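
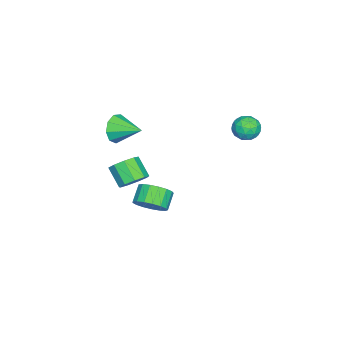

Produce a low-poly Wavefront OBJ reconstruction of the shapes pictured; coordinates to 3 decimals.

v 4.195 -1.113 -0.173
v 4.748 -1.639 -0.275
v 4.217 -2.353 0.531
v 3.665 -1.827 0.633
v 4.885 -1.307 0.11
v 4.354 -2.021 0.915
v 4.699 -0.884 0.363
v 4.168 -1.598 1.168
v 4.278 -0.568 0.365
v 3.747 -1.282 1.17
v 3.818 -0.507 0.115
v 3.287 -1.221 0.921
v 3.535 -0.73 -0.269
v 3.004 -1.444 0.537
v 3.561 -1.132 -0.608
v 3.03 -1.846 0.197
v 3.884 -1.525 -0.744
v 3.353 -2.239 0.062
v 4.353 -1.726 -0.612
v 3.822 -2.439 0.193
v 1.555 4.097 3.228
v 2.019 4.028 2.661
v 1.441 2.912 3.279
v 1.905 2.843 2.712
v 2.153 3.076 3.364
v 2.224 3.808 3.333
v 1.236 3.132 2.607
v 1.307 3.864 2.576
v 1.822 3.431 2.277
v 2.389 3.397 2.745
v 1.071 3.543 3.195
v 1.638 3.509 3.663
v 1.797 4.166 2.94
v 1.663 2.774 3
v 1.809 2.911 3.383
v 2.082 2.87 3.05
v 1.918 4.037 3.335
v 2.19 3.996 3.002
v 2.269 3.437 3.415
v 1.27 2.944 2.938
v 1.542 2.903 2.605
v 1.378 4.07 2.89
v 1.651 4.029 2.557
v 1.191 3.503 2.525
v 1.954 3.775 2.381
v 1.887 3.079 2.411
v 1.493 3.249 2.349
v 1.535 3.679 2.331
v 2.287 3.755 2.656
v 2.22 3.059 2.686
v 2.366 3.195 3.069
v 2.408 3.626 3.051
v 2.171 3.404 2.43
v 1.24 3.881 3.254
v 1.173 3.185 3.284
v 1.052 3.314 2.889
v 1.094 3.745 2.871
v 1.573 3.861 3.529
v 1.506 3.165 3.559
v 1.925 3.261 3.609
v 1.967 3.691 3.591
v 1.289 3.536 3.51
v 0.447 -3.374 0.416
v 0.875 -3.253 -0.332
v 0.733 -1.986 0.804
v 0.3 -3.116 -0.401
v -0.206 -3.1 -0.088
v -0.406 -3.212 0.461
v -0.207 -3.4 0.989
v 0.299 -3.576 1.249
v 0.874 -3.658 1.12
v 1.249 -3.607 0.661
v 1.25 -3.447 0.088
v 2.246 -1.054 -3.385
v 2.703 -1.537 -2.808
v 1.891 -1.528 -2.158
v 1.434 -1.046 -2.735
v 2.793 -1.14 -2.701
v 1.981 -1.131 -2.051
v 2.758 -0.723 -2.75
v 1.946 -0.714 -2.1
v 2.605 -0.382 -2.945
v 1.793 -0.373 -2.295
v 2.37 -0.195 -3.241
v 1.559 -0.187 -2.591
v 2.107 -0.205 -3.569
v 1.295 -0.197 -2.92
v 1.876 -0.41 -3.856
v 1.064 -0.401 -3.206
v 1.729 -0.762 -4.034
v 0.917 -0.753 -3.384
v 1.701 -1.181 -4.064
v 0.889 -1.172 -3.414
v 1.798 -1.571 -3.938
v 0.986 -1.563 -3.288
v 1.997 -1.843 -3.686
v 1.185 -1.834 -3.036
v 2.253 -1.934 -3.364
v 1.441 -1.925 -2.714
v 2.508 -1.824 -3.047
v 1.696 -1.815 -2.398
f 2 1 5
f 2 5 3
f 3 5 6
f 3 6 4
f 5 1 7
f 5 7 6
f 6 7 8
f 6 8 4
f 7 1 9
f 7 9 8
f 8 9 10
f 8 10 4
f 9 1 11
f 9 11 10
f 10 11 12
f 10 12 4
f 11 1 13
f 11 13 12
f 12 13 14
f 12 14 4
f 13 1 15
f 13 15 14
f 14 15 16
f 14 16 4
f 15 1 17
f 15 17 16
f 16 17 18
f 16 18 4
f 17 1 19
f 17 19 18
f 18 19 20
f 18 20 4
f 19 1 2
f 19 2 20
f 20 2 3
f 20 3 4
f 21 58 37
f 58 32 61
f 37 61 26
f 58 61 37
f 21 37 33
f 37 26 38
f 33 38 22
f 37 38 33
f 21 33 42
f 33 22 43
f 42 43 28
f 33 43 42
f 21 42 54
f 42 28 57
f 54 57 31
f 42 57 54
f 21 54 58
f 54 31 62
f 58 62 32
f 54 62 58
f 22 38 49
f 38 26 52
f 49 52 30
f 38 52 49
f 26 61 39
f 61 32 60
f 39 60 25
f 61 60 39
f 32 62 59
f 62 31 55
f 59 55 23
f 62 55 59
f 31 57 56
f 57 28 44
f 56 44 27
f 57 44 56
f 28 43 48
f 43 22 45
f 48 45 29
f 43 45 48
f 24 50 36
f 50 30 51
f 36 51 25
f 50 51 36
f 24 36 34
f 36 25 35
f 34 35 23
f 36 35 34
f 24 34 41
f 34 23 40
f 41 40 27
f 34 40 41
f 24 41 46
f 41 27 47
f 46 47 29
f 41 47 46
f 24 46 50
f 46 29 53
f 50 53 30
f 46 53 50
f 25 51 39
f 51 30 52
f 39 52 26
f 51 52 39
f 23 35 59
f 35 25 60
f 59 60 32
f 35 60 59
f 27 40 56
f 40 23 55
f 56 55 31
f 40 55 56
f 29 47 48
f 47 27 44
f 48 44 28
f 47 44 48
f 30 53 49
f 53 29 45
f 49 45 22
f 53 45 49
f 64 63 66
f 64 66 65
f 66 63 67
f 66 67 65
f 67 63 68
f 67 68 65
f 68 63 69
f 68 69 65
f 69 63 70
f 69 70 65
f 70 63 71
f 70 71 65
f 71 63 72
f 71 72 65
f 72 63 73
f 72 73 65
f 73 63 64
f 73 64 65
f 75 74 78
f 75 78 76
f 76 78 79
f 76 79 77
f 78 74 80
f 78 80 79
f 79 80 81
f 79 81 77
f 80 74 82
f 80 82 81
f 81 82 83
f 81 83 77
f 82 74 84
f 82 84 83
f 83 84 85
f 83 85 77
f 84 74 86
f 84 86 85
f 85 86 87
f 85 87 77
f 86 74 88
f 86 88 87
f 87 88 89
f 87 89 77
f 88 74 90
f 88 90 89
f 89 90 91
f 89 91 77
f 90 74 92
f 90 92 91
f 91 92 93
f 91 93 77
f 92 74 94
f 92 94 93
f 93 94 95
f 93 95 77
f 94 74 96
f 94 96 95
f 95 96 97
f 95 97 77
f 96 74 98
f 96 98 97
f 97 98 99
f 97 99 77
f 98 74 100
f 98 100 99
f 99 100 101
f 99 101 77
f 100 74 75
f 100 75 101
f 101 75 76
f 101 76 77



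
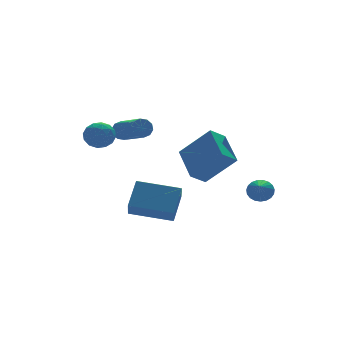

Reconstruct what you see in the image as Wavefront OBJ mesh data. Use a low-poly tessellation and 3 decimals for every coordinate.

v -0.277 3.628 1.955
v 0.048 3.46 1.518
v 0.003 1.424 2.268
v -0.323 1.592 2.705
v 0.261 3.553 1.783
v 0.215 1.517 2.533
v 0.268 3.674 2.114
v 0.223 1.638 2.864
v 0.067 3.778 2.384
v 0.022 1.742 3.134
v -0.265 3.825 2.49
v -0.311 1.789 3.24
v -0.603 3.796 2.392
v -0.648 1.76 3.142
v -0.815 3.703 2.127
v -0.861 1.667 2.877
v -0.823 3.582 1.796
v -0.868 1.546 2.546
v -0.622 3.478 1.526
v -0.667 1.442 2.276
v -0.289 3.431 1.42
v -0.335 1.395 2.17
v -2.694 2.813 1.997
v -2.177 3.217 2.472
v -1.943 1.743 2.088
v -1.426 2.147 2.563
v -2.164 1.959 2.837
v -2.628 2.619 2.781
v -1.492 2.341 1.779
v -1.956 3.001 1.723
v -1.434 2.925 2.337
v -1.849 2.689 2.991
v -2.271 2.271 1.569
v -2.686 2.035 2.223
v -2.502 3.108 2.226
v -1.618 1.852 2.334
v -2.052 1.741 2.495
v -1.748 1.978 2.774
v -2.767 2.758 2.408
v -2.463 2.995 2.687
v -2.455 2.255 2.902
v -1.657 1.965 1.873
v -1.353 2.202 2.152
v -2.372 2.982 1.786
v -2.068 3.219 2.065
v -1.665 2.705 1.658
v -1.761 3.174 2.426
v -1.319 2.546 2.48
v -1.358 2.659 2.019
v -1.631 3.048 1.986
v -2.005 3.036 2.81
v -1.563 2.407 2.864
v -1.997 2.296 3.025
v -2.27 2.685 2.992
v -1.568 2.864 2.731
v -2.557 2.553 1.696
v -2.115 1.924 1.75
v -1.85 2.275 1.568
v -2.123 2.664 1.535
v -2.801 2.414 2.08
v -2.359 1.786 2.134
v -2.489 1.912 2.574
v -2.762 2.301 2.541
v -2.552 2.096 1.829
v 1.373 0.087 -0.172
v 1.762 1.854 0.769
v 2.238 0.188 -0.721
v 2.628 1.956 0.22
v 2.452 -0.956 1.34
v 2.842 0.812 2.281
v 3.318 -0.854 0.791
v 3.707 0.913 1.732
v 3.418 -2.725 -0.531
v 3.959 -2.892 -0.232
v 2.662 -3.815 0.231
v 3.86 -2.708 -0.067
v 3.684 -2.527 0.017
v 3.462 -2.38 0.007
v 3.233 -2.293 -0.097
v 3.035 -2.28 -0.275
v 2.905 -2.345 -0.498
v 2.862 -2.475 -0.726
v 2.917 -2.649 -0.92
v 3.057 -2.835 -1.047
v 3.261 -3.003 -1.085
v 3.491 -3.122 -1.027
v 3.709 -3.173 -0.883
v 3.877 -3.146 -0.678
v 3.965 -3.047 -0.448
v -2.09 -0.365 -1.721
v -2.449 -1.056 -0.93
v -1.24 0.45 -0.623
v -1.598 -0.241 0.168
v -0.442 -1.619 -2.068
v -0.8 -2.31 -1.277
v 0.409 -0.804 -0.97
v 0.05 -1.495 -0.179
f 2 1 5
f 2 5 3
f 3 5 6
f 3 6 4
f 5 1 7
f 5 7 6
f 6 7 8
f 6 8 4
f 7 1 9
f 7 9 8
f 8 9 10
f 8 10 4
f 9 1 11
f 9 11 10
f 10 11 12
f 10 12 4
f 11 1 13
f 11 13 12
f 12 13 14
f 12 14 4
f 13 1 15
f 13 15 14
f 14 15 16
f 14 16 4
f 15 1 17
f 15 17 16
f 16 17 18
f 16 18 4
f 17 1 19
f 17 19 18
f 18 19 20
f 18 20 4
f 19 1 21
f 19 21 20
f 20 21 22
f 20 22 4
f 21 1 2
f 21 2 22
f 22 2 3
f 22 3 4
f 23 60 39
f 60 34 63
f 39 63 28
f 60 63 39
f 23 39 35
f 39 28 40
f 35 40 24
f 39 40 35
f 23 35 44
f 35 24 45
f 44 45 30
f 35 45 44
f 23 44 56
f 44 30 59
f 56 59 33
f 44 59 56
f 23 56 60
f 56 33 64
f 60 64 34
f 56 64 60
f 24 40 51
f 40 28 54
f 51 54 32
f 40 54 51
f 28 63 41
f 63 34 62
f 41 62 27
f 63 62 41
f 34 64 61
f 64 33 57
f 61 57 25
f 64 57 61
f 33 59 58
f 59 30 46
f 58 46 29
f 59 46 58
f 30 45 50
f 45 24 47
f 50 47 31
f 45 47 50
f 26 52 38
f 52 32 53
f 38 53 27
f 52 53 38
f 26 38 36
f 38 27 37
f 36 37 25
f 38 37 36
f 26 36 43
f 36 25 42
f 43 42 29
f 36 42 43
f 26 43 48
f 43 29 49
f 48 49 31
f 43 49 48
f 26 48 52
f 48 31 55
f 52 55 32
f 48 55 52
f 27 53 41
f 53 32 54
f 41 54 28
f 53 54 41
f 25 37 61
f 37 27 62
f 61 62 34
f 37 62 61
f 29 42 58
f 42 25 57
f 58 57 33
f 42 57 58
f 31 49 50
f 49 29 46
f 50 46 30
f 49 46 50
f 32 55 51
f 55 31 47
f 51 47 24
f 55 47 51
f 66 68 65
f 69 66 65
f 65 68 67
f 67 69 65
f 66 72 68
f 70 66 69
f 70 72 66
f 68 72 67
f 71 69 67
f 67 72 71
f 71 70 69
f 72 70 71
f 74 73 76
f 74 76 75
f 76 73 77
f 76 77 75
f 77 73 78
f 77 78 75
f 78 73 79
f 78 79 75
f 79 73 80
f 79 80 75
f 80 73 81
f 80 81 75
f 81 73 82
f 81 82 75
f 82 73 83
f 82 83 75
f 83 73 84
f 83 84 75
f 84 73 85
f 84 85 75
f 85 73 86
f 85 86 75
f 86 73 87
f 86 87 75
f 87 73 88
f 87 88 75
f 88 73 89
f 88 89 75
f 89 73 74
f 89 74 75
f 91 93 90
f 94 91 90
f 90 93 92
f 92 94 90
f 91 97 93
f 95 91 94
f 95 97 91
f 93 97 92
f 96 94 92
f 92 97 96
f 96 95 94
f 97 95 96



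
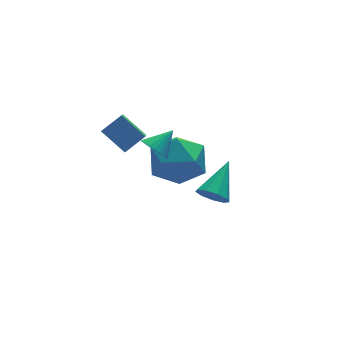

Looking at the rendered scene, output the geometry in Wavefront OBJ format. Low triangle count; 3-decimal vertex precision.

v -0.404 1.358 -2
v 0.134 0.968 -2.22
v 0.724 2.382 -1.06
v 0.058 1.33 -2.525
v -0.234 1.705 -2.583
v -0.605 1.917 -2.368
v -0.883 1.868 -1.981
v -0.936 1.58 -1.603
v -0.741 1.188 -1.41
v -0.387 0.875 -1.493
v -0.042 0.788 -1.813
v -4.725 1.547 3.065
v -3.899 1.649 3.619
v -4.333 2.474 2.307
v -3.506 2.577 2.861
v -4.134 0.703 2.339
v -3.307 0.806 2.893
v -3.741 1.631 1.581
v -2.915 1.733 2.135
v -2.749 1.725 1.369
v -1.577 2.062 1.344
v -2.283 0.038 0.456
v -1.111 0.375 0.431
v -1.643 0.095 1.493
v -1.931 1.137 2.057
v -1.929 0.963 -0.257
v -2.217 2.005 0.307
v -1.07 1.591 0.34
v -0.893 1.054 1.421
v -2.967 1.046 0.379
v -2.79 0.509 1.46
v -3.223 0.158 2.631
v -2.837 -0.04 2.188
v -2.377 0.422 3.249
v -2.864 0.192 2.126
v -2.946 0.42 2.141
v -3.07 0.607 2.231
v -3.217 0.726 2.382
v -3.366 0.758 2.57
v -3.492 0.7 2.768
v -3.577 0.558 2.945
v -3.609 0.356 3.074
v -3.581 0.124 3.135
v -3.499 -0.103 3.12
v -3.375 -0.291 3.031
v -3.228 -0.41 2.88
v -3.08 -0.442 2.691
v -2.953 -0.383 2.494
v -2.868 -0.242 2.317
f 2 1 4
f 2 4 3
f 4 1 5
f 4 5 3
f 5 1 6
f 5 6 3
f 6 1 7
f 6 7 3
f 7 1 8
f 7 8 3
f 8 1 9
f 8 9 3
f 9 1 10
f 9 10 3
f 10 1 11
f 10 11 3
f 11 1 2
f 11 2 3
f 13 15 12
f 16 13 12
f 12 15 14
f 14 16 12
f 13 19 15
f 17 13 16
f 17 19 13
f 15 19 14
f 18 16 14
f 14 19 18
f 18 17 16
f 19 17 18
f 20 31 25
f 20 25 21
f 20 21 27
f 20 27 30
f 20 30 31
f 21 25 29
f 25 31 24
f 31 30 22
f 30 27 26
f 27 21 28
f 23 29 24
f 23 24 22
f 23 22 26
f 23 26 28
f 23 28 29
f 24 29 25
f 22 24 31
f 26 22 30
f 28 26 27
f 29 28 21
f 33 32 35
f 33 35 34
f 35 32 36
f 35 36 34
f 36 32 37
f 36 37 34
f 37 32 38
f 37 38 34
f 38 32 39
f 38 39 34
f 39 32 40
f 39 40 34
f 40 32 41
f 40 41 34
f 41 32 42
f 41 42 34
f 42 32 43
f 42 43 34
f 43 32 44
f 43 44 34
f 44 32 45
f 44 45 34
f 45 32 46
f 45 46 34
f 46 32 47
f 46 47 34
f 47 32 48
f 47 48 34
f 48 32 49
f 48 49 34
f 49 32 33
f 49 33 34



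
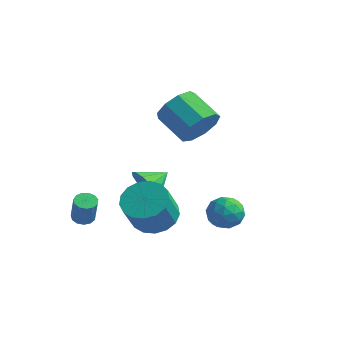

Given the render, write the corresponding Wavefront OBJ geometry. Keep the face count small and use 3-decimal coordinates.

v -2.431 -3.818 -0.778
v -2.143 -4.21 -0.93
v -1.821 -4.454 0.305
v -2.109 -4.062 0.458
v -1.971 -3.979 -0.929
v -1.65 -4.224 0.306
v -1.946 -3.697 -0.88
v -1.624 -3.942 0.355
v -2.074 -3.453 -0.798
v -1.753 -3.698 0.437
v -2.316 -3.325 -0.71
v -1.995 -3.57 0.525
v -2.594 -3.354 -0.643
v -2.273 -3.598 0.592
v -2.82 -3.529 -0.619
v -2.499 -3.774 0.616
v -2.923 -3.796 -0.646
v -2.601 -4.041 0.59
v -2.869 -4.07 -0.714
v -2.548 -4.315 0.522
v -2.676 -4.264 -0.802
v -2.355 -4.509 0.433
v -2.405 -4.316 -0.883
v -2.084 -4.561 0.352
v 0.583 0.534 3.216
v 1.092 0.826 4.062
v -0.353 1.238 4.79
v -0.863 0.946 3.944
v 1.025 1.371 3.621
v -0.42 1.783 4.349
v 0.751 1.525 2.99
v -0.694 1.937 3.718
v 0.398 1.215 2.465
v -1.047 1.627 3.193
v 0.132 0.586 2.291
v -1.314 0.998 3.02
v 0.076 -0.067 2.55
v -1.369 0.345 3.278
v 0.257 -0.439 3.12
v -1.188 -0.026 3.849
v 0.591 -0.355 3.735
v -0.854 0.057 4.464
v 0.921 0.144 4.107
v -0.525 0.556 4.836
v 2.574 -1.504 0.719
v 3.357 -1.2 0.676
v 2.943 -2.56 -0.056
v 3.726 -2.256 -0.099
v 3.431 -2.558 0.629
v 3.203 -1.905 1.108
v 3.097 -1.855 -0.488
v 2.869 -1.202 -0.009
v 3.68 -1.416 -0.07
v 3.887 -1.851 0.62
v 2.413 -1.909 -0
v 2.62 -2.344 0.69
v 2.933 -1.259 0.766
v 3.367 -2.501 -0.146
v 3.193 -2.678 0.282
v 3.654 -2.499 0.257
v 2.843 -1.674 1.019
v 3.303 -1.495 0.994
v 3.347 -2.293 0.966
v 2.997 -2.265 -0.374
v 3.457 -2.086 -0.399
v 2.646 -1.261 0.363
v 3.107 -1.082 0.338
v 2.953 -1.467 -0.346
v 3.583 -1.208 0.302
v 3.8 -1.828 -0.154
v 3.43 -1.593 -0.382
v 3.296 -1.209 -0.1
v 3.705 -1.463 0.708
v 3.921 -2.084 0.252
v 3.748 -2.261 0.68
v 3.614 -1.878 0.961
v 3.895 -1.59 0.269
v 2.379 -1.676 0.368
v 2.595 -2.297 -0.088
v 2.686 -1.882 -0.341
v 2.552 -1.499 -0.06
v 2.5 -1.932 0.774
v 2.717 -2.552 0.318
v 3.004 -2.551 0.72
v 2.87 -2.167 1.002
v 2.405 -2.17 0.351
v -1.341 -0.712 -0.311
v -0.757 -0.656 -1.046
v -0.879 0.292 0.131
v -1.196 -0.394 -1.184
v -1.68 -0.232 -1.045
v -2.057 -0.223 -0.673
v -2.207 -0.369 -0.186
v -2.081 -0.624 0.261
v -1.721 -0.907 0.526
v -1.239 -1.128 0.526
v -0.79 -1.217 0.259
v -0.516 -1.145 -0.188
v -0.503 -0.936 -0.675
v 0.156 -2.422 -0.568
v 0.653 -3.208 -1.057
v 0.701 -4.083 0.4
v 0.204 -3.298 0.888
v 1.025 -2.914 -0.892
v 1.074 -3.789 0.564
v 1.199 -2.507 -0.654
v 1.247 -3.382 0.803
v 1.134 -2.081 -0.395
v 1.182 -2.956 1.061
v 0.844 -1.733 -0.177
v 0.892 -2.608 1.28
v 0.397 -1.543 -0.048
v 0.445 -2.418 1.409
v -0.105 -1.554 -0.038
v -0.057 -2.43 1.419
v -0.548 -1.765 -0.15
v -0.499 -2.64 1.307
v -0.829 -2.126 -0.357
v -0.781 -3.001 1.099
v -0.885 -2.555 -0.613
v -0.837 -3.43 0.843
v -0.702 -2.953 -0.859
v -0.654 -3.829 0.598
v -0.323 -3.23 -1.038
v -0.275 -4.106 0.418
v 0.166 -3.322 -1.109
v 0.214 -4.197 0.347
f 2 1 5
f 2 5 3
f 3 5 6
f 3 6 4
f 5 1 7
f 5 7 6
f 6 7 8
f 6 8 4
f 7 1 9
f 7 9 8
f 8 9 10
f 8 10 4
f 9 1 11
f 9 11 10
f 10 11 12
f 10 12 4
f 11 1 13
f 11 13 12
f 12 13 14
f 12 14 4
f 13 1 15
f 13 15 14
f 14 15 16
f 14 16 4
f 15 1 17
f 15 17 16
f 16 17 18
f 16 18 4
f 17 1 19
f 17 19 18
f 18 19 20
f 18 20 4
f 19 1 21
f 19 21 20
f 20 21 22
f 20 22 4
f 21 1 23
f 21 23 22
f 22 23 24
f 22 24 4
f 23 1 2
f 23 2 24
f 24 2 3
f 24 3 4
f 26 25 29
f 26 29 27
f 27 29 30
f 27 30 28
f 29 25 31
f 29 31 30
f 30 31 32
f 30 32 28
f 31 25 33
f 31 33 32
f 32 33 34
f 32 34 28
f 33 25 35
f 33 35 34
f 34 35 36
f 34 36 28
f 35 25 37
f 35 37 36
f 36 37 38
f 36 38 28
f 37 25 39
f 37 39 38
f 38 39 40
f 38 40 28
f 39 25 41
f 39 41 40
f 40 41 42
f 40 42 28
f 41 25 43
f 41 43 42
f 42 43 44
f 42 44 28
f 43 25 26
f 43 26 44
f 44 26 27
f 44 27 28
f 45 82 61
f 82 56 85
f 61 85 50
f 82 85 61
f 45 61 57
f 61 50 62
f 57 62 46
f 61 62 57
f 45 57 66
f 57 46 67
f 66 67 52
f 57 67 66
f 45 66 78
f 66 52 81
f 78 81 55
f 66 81 78
f 45 78 82
f 78 55 86
f 82 86 56
f 78 86 82
f 46 62 73
f 62 50 76
f 73 76 54
f 62 76 73
f 50 85 63
f 85 56 84
f 63 84 49
f 85 84 63
f 56 86 83
f 86 55 79
f 83 79 47
f 86 79 83
f 55 81 80
f 81 52 68
f 80 68 51
f 81 68 80
f 52 67 72
f 67 46 69
f 72 69 53
f 67 69 72
f 48 74 60
f 74 54 75
f 60 75 49
f 74 75 60
f 48 60 58
f 60 49 59
f 58 59 47
f 60 59 58
f 48 58 65
f 58 47 64
f 65 64 51
f 58 64 65
f 48 65 70
f 65 51 71
f 70 71 53
f 65 71 70
f 48 70 74
f 70 53 77
f 74 77 54
f 70 77 74
f 49 75 63
f 75 54 76
f 63 76 50
f 75 76 63
f 47 59 83
f 59 49 84
f 83 84 56
f 59 84 83
f 51 64 80
f 64 47 79
f 80 79 55
f 64 79 80
f 53 71 72
f 71 51 68
f 72 68 52
f 71 68 72
f 54 77 73
f 77 53 69
f 73 69 46
f 77 69 73
f 88 87 90
f 88 90 89
f 90 87 91
f 90 91 89
f 91 87 92
f 91 92 89
f 92 87 93
f 92 93 89
f 93 87 94
f 93 94 89
f 94 87 95
f 94 95 89
f 95 87 96
f 95 96 89
f 96 87 97
f 96 97 89
f 97 87 98
f 97 98 89
f 98 87 99
f 98 99 89
f 99 87 88
f 99 88 89
f 101 100 104
f 101 104 102
f 102 104 105
f 102 105 103
f 104 100 106
f 104 106 105
f 105 106 107
f 105 107 103
f 106 100 108
f 106 108 107
f 107 108 109
f 107 109 103
f 108 100 110
f 108 110 109
f 109 110 111
f 109 111 103
f 110 100 112
f 110 112 111
f 111 112 113
f 111 113 103
f 112 100 114
f 112 114 113
f 113 114 115
f 113 115 103
f 114 100 116
f 114 116 115
f 115 116 117
f 115 117 103
f 116 100 118
f 116 118 117
f 117 118 119
f 117 119 103
f 118 100 120
f 118 120 119
f 119 120 121
f 119 121 103
f 120 100 122
f 120 122 121
f 121 122 123
f 121 123 103
f 122 100 124
f 122 124 123
f 123 124 125
f 123 125 103
f 124 100 126
f 124 126 125
f 125 126 127
f 125 127 103
f 126 100 101
f 126 101 127
f 127 101 102
f 127 102 103



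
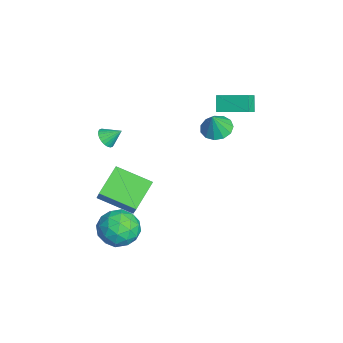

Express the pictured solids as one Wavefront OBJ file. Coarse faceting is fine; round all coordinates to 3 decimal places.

v 1.626 -4.058 -0.057
v 2.816 -3.989 1.371
v 2.423 -2.242 -0.808
v 3.613 -2.174 0.621
v 2.887 -5.026 -1.061
v 4.077 -4.958 0.368
v 3.684 -3.211 -1.811
v 4.874 -3.142 -0.383
v -1.311 1.993 3.24
v -0.698 1.579 3.77
v -0.606 3.591 3.673
v 0.007 3.177 4.203
v -0.647 1.923 2.417
v -0.034 1.509 2.947
v 0.058 3.521 2.85
v 0.671 3.107 3.38
v 1.476 -4.378 2.566
v 2.086 -4.351 2.375
v 1.644 -3.582 3.214
v 1.977 -4.196 2.212
v 1.792 -4.068 2.104
v 1.558 -3.988 2.065
v 1.312 -3.968 2.104
v 1.091 -4.009 2.212
v 0.929 -4.107 2.375
v 0.85 -4.246 2.566
v 0.866 -4.406 2.758
v 0.975 -4.561 2.92
v 1.161 -4.688 3.029
v 1.394 -4.768 3.067
v 1.64 -4.789 3.029
v 1.861 -4.747 2.921
v 2.023 -4.649 2.758
v 2.103 -4.51 2.566
v -1.199 1.7 0.682
v -0.667 1.047 0.338
v -0.741 1.38 1.998
v -0.385 1.475 0.344
v -0.361 1.975 0.457
v -0.604 2.387 0.642
v -1.035 2.581 0.839
v -1.519 2.496 0.987
v -1.901 2.158 1.038
v -2.06 1.674 0.975
v -1.946 1.199 0.82
v -1.595 0.883 0.621
v -1.118 0.826 0.441
v 3.415 -2.798 -3.549
v 4.338 -3.605 -3.362
v 2.082 -4.295 -3.438
v 3.005 -5.102 -3.251
v 2.722 -4.271 -2.375
v 3.545 -3.346 -2.444
v 2.875 -4.554 -4.356
v 3.698 -3.629 -4.425
v 4.004 -4.691 -3.861
v 3.909 -4.516 -2.637
v 2.511 -3.384 -4.163
v 2.416 -3.209 -2.939
v 3.993 -3.07 -3.465
v 2.427 -4.83 -3.335
v 2.26 -4.341 -2.82
v 2.803 -4.816 -2.71
v 3.528 -2.917 -2.925
v 4.07 -3.392 -2.816
v 3.12 -3.784 -2.235
v 2.35 -4.508 -3.984
v 2.892 -4.983 -3.875
v 3.617 -3.084 -4.09
v 4.16 -3.559 -3.98
v 3.3 -4.116 -4.565
v 4.34 -4.183 -3.649
v 3.556 -5.063 -3.584
v 3.48 -4.741 -4.233
v 3.964 -4.197 -4.274
v 4.284 -4.08 -2.929
v 3.501 -4.96 -2.864
v 3.334 -4.471 -2.349
v 3.818 -3.928 -2.389
v 4.088 -4.718 -3.222
v 2.919 -2.94 -3.936
v 2.136 -3.82 -3.871
v 2.602 -3.972 -4.411
v 3.086 -3.429 -4.451
v 2.864 -2.837 -3.216
v 2.08 -3.717 -3.151
v 2.456 -3.703 -2.526
v 2.94 -3.159 -2.567
v 2.332 -3.182 -3.578
f 2 4 1
f 5 2 1
f 1 4 3
f 3 5 1
f 2 8 4
f 6 2 5
f 6 8 2
f 4 8 3
f 7 5 3
f 3 8 7
f 7 6 5
f 8 6 7
f 10 12 9
f 13 10 9
f 9 12 11
f 11 13 9
f 10 16 12
f 14 10 13
f 14 16 10
f 12 16 11
f 15 13 11
f 11 16 15
f 15 14 13
f 16 14 15
f 18 17 20
f 18 20 19
f 20 17 21
f 20 21 19
f 21 17 22
f 21 22 19
f 22 17 23
f 22 23 19
f 23 17 24
f 23 24 19
f 24 17 25
f 24 25 19
f 25 17 26
f 25 26 19
f 26 17 27
f 26 27 19
f 27 17 28
f 27 28 19
f 28 17 29
f 28 29 19
f 29 17 30
f 29 30 19
f 30 17 31
f 30 31 19
f 31 17 32
f 31 32 19
f 32 17 33
f 32 33 19
f 33 17 34
f 33 34 19
f 34 17 18
f 34 18 19
f 36 35 38
f 36 38 37
f 38 35 39
f 38 39 37
f 39 35 40
f 39 40 37
f 40 35 41
f 40 41 37
f 41 35 42
f 41 42 37
f 42 35 43
f 42 43 37
f 43 35 44
f 43 44 37
f 44 35 45
f 44 45 37
f 45 35 46
f 45 46 37
f 46 35 47
f 46 47 37
f 47 35 36
f 47 36 37
f 48 85 64
f 85 59 88
f 64 88 53
f 85 88 64
f 48 64 60
f 64 53 65
f 60 65 49
f 64 65 60
f 48 60 69
f 60 49 70
f 69 70 55
f 60 70 69
f 48 69 81
f 69 55 84
f 81 84 58
f 69 84 81
f 48 81 85
f 81 58 89
f 85 89 59
f 81 89 85
f 49 65 76
f 65 53 79
f 76 79 57
f 65 79 76
f 53 88 66
f 88 59 87
f 66 87 52
f 88 87 66
f 59 89 86
f 89 58 82
f 86 82 50
f 89 82 86
f 58 84 83
f 84 55 71
f 83 71 54
f 84 71 83
f 55 70 75
f 70 49 72
f 75 72 56
f 70 72 75
f 51 77 63
f 77 57 78
f 63 78 52
f 77 78 63
f 51 63 61
f 63 52 62
f 61 62 50
f 63 62 61
f 51 61 68
f 61 50 67
f 68 67 54
f 61 67 68
f 51 68 73
f 68 54 74
f 73 74 56
f 68 74 73
f 51 73 77
f 73 56 80
f 77 80 57
f 73 80 77
f 52 78 66
f 78 57 79
f 66 79 53
f 78 79 66
f 50 62 86
f 62 52 87
f 86 87 59
f 62 87 86
f 54 67 83
f 67 50 82
f 83 82 58
f 67 82 83
f 56 74 75
f 74 54 71
f 75 71 55
f 74 71 75
f 57 80 76
f 80 56 72
f 76 72 49
f 80 72 76



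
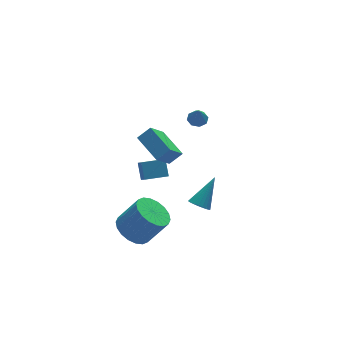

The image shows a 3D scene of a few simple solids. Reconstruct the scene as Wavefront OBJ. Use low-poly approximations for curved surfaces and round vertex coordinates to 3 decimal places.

v -2.03 -2.171 3.125
v -1.298 -2.222 3.697
v -2.324 -0.486 3.651
v -1.592 -0.537 4.223
v -1.048 -1.623 1.917
v -0.316 -1.674 2.489
v -1.342 0.062 2.443
v -0.61 0.011 3.015
v -0.496 3.114 -3.876
v -0.653 2.309 -3.085
v -0.329 3.866 -3.077
v -0.486 3.06 -2.286
v 0.826 2.84 -3.894
v 0.669 2.034 -3.103
v 0.993 3.591 -3.095
v 0.836 2.786 -2.304
v -2.73 -0.628 -3.997
v -1.811 -0.608 -4.602
v -0.792 -1.031 -3.067
v -1.71 -1.052 -2.463
v -1.85 -0.145 -4.448
v -0.831 -0.568 -2.914
v -2.064 0.222 -4.205
v -1.045 -0.201 -2.67
v -2.409 0.421 -3.921
v -1.39 -0.002 -2.386
v -2.818 0.412 -3.651
v -1.799 -0.011 -2.117
v -3.209 0.197 -3.451
v -2.19 -0.226 -1.916
v -3.506 -0.182 -3.358
v -2.486 -0.605 -1.824
v -3.648 -0.649 -3.393
v -2.629 -1.072 -1.858
v -3.609 -1.112 -3.546
v -2.59 -1.535 -2.012
v -3.395 -1.479 -3.79
v -2.376 -1.902 -2.255
v -3.05 -1.678 -4.074
v -2.031 -2.101 -2.539
v -2.641 -1.669 -4.343
v -1.622 -2.092 -2.809
v -2.25 -1.454 -4.544
v -1.231 -1.877 -3.009
v -1.954 -1.075 -4.636
v -0.934 -1.498 -3.102
v 3.268 3.733 -0.474
v 3.783 3.998 -0.318
v 3.132 3.347 0.634
v 3.421 4.275 -0.266
v 2.968 4.234 -0.336
v 2.692 3.9 -0.486
v 2.752 3.468 -0.629
v 3.115 3.191 -0.681
v 3.567 3.231 -0.611
v 3.844 3.565 -0.461
v -0.417 -3.807 0.042
v 0.056 -4.058 -0.27
v 0.777 -3.193 1.358
v 0.048 -3.837 -0.366
v -0.031 -3.611 -0.401
v -0.168 -3.414 -0.367
v -0.344 -3.278 -0.272
v -0.53 -3.222 -0.128
v -0.7 -3.255 0.041
v -0.826 -3.373 0.211
v -0.89 -3.556 0.355
v -0.882 -3.778 0.451
v -0.804 -4.004 0.486
v -0.666 -4.2 0.452
v -0.491 -4.337 0.357
v -0.304 -4.393 0.213
v -0.135 -4.359 0.044
v -0.008 -4.242 -0.126
f 2 4 1
f 5 2 1
f 1 4 3
f 3 5 1
f 2 8 4
f 6 2 5
f 6 8 2
f 4 8 3
f 7 5 3
f 3 8 7
f 7 6 5
f 8 6 7
f 10 12 9
f 13 10 9
f 9 12 11
f 11 13 9
f 10 16 12
f 14 10 13
f 14 16 10
f 12 16 11
f 15 13 11
f 11 16 15
f 15 14 13
f 16 14 15
f 18 17 21
f 18 21 19
f 19 21 22
f 19 22 20
f 21 17 23
f 21 23 22
f 22 23 24
f 22 24 20
f 23 17 25
f 23 25 24
f 24 25 26
f 24 26 20
f 25 17 27
f 25 27 26
f 26 27 28
f 26 28 20
f 27 17 29
f 27 29 28
f 28 29 30
f 28 30 20
f 29 17 31
f 29 31 30
f 30 31 32
f 30 32 20
f 31 17 33
f 31 33 32
f 32 33 34
f 32 34 20
f 33 17 35
f 33 35 34
f 34 35 36
f 34 36 20
f 35 17 37
f 35 37 36
f 36 37 38
f 36 38 20
f 37 17 39
f 37 39 38
f 38 39 40
f 38 40 20
f 39 17 41
f 39 41 40
f 40 41 42
f 40 42 20
f 41 17 43
f 41 43 42
f 42 43 44
f 42 44 20
f 43 17 45
f 43 45 44
f 44 45 46
f 44 46 20
f 45 17 18
f 45 18 46
f 46 18 19
f 46 19 20
f 48 47 50
f 48 50 49
f 50 47 51
f 50 51 49
f 51 47 52
f 51 52 49
f 52 47 53
f 52 53 49
f 53 47 54
f 53 54 49
f 54 47 55
f 54 55 49
f 55 47 56
f 55 56 49
f 56 47 48
f 56 48 49
f 58 57 60
f 58 60 59
f 60 57 61
f 60 61 59
f 61 57 62
f 61 62 59
f 62 57 63
f 62 63 59
f 63 57 64
f 63 64 59
f 64 57 65
f 64 65 59
f 65 57 66
f 65 66 59
f 66 57 67
f 66 67 59
f 67 57 68
f 67 68 59
f 68 57 69
f 68 69 59
f 69 57 70
f 69 70 59
f 70 57 71
f 70 71 59
f 71 57 72
f 71 72 59
f 72 57 73
f 72 73 59
f 73 57 74
f 73 74 59
f 74 57 58
f 74 58 59



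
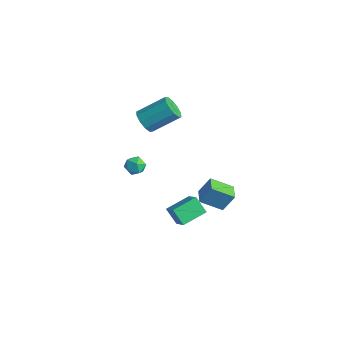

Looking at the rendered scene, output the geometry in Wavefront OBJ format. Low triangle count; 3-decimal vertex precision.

v -1.801 -4.219 2.813
v -1.286 -4.026 2.205
v -0.564 -2.567 3.278
v -1.079 -2.761 3.887
v -1.715 -3.764 2.137
v -0.993 -2.305 3.21
v -2.176 -3.676 2.327
v -1.454 -2.217 3.401
v -2.494 -3.795 2.703
v -1.772 -2.336 3.777
v -2.547 -4.077 3.121
v -1.826 -2.618 4.195
v -2.316 -4.413 3.422
v -1.594 -2.954 4.495
v -1.887 -4.675 3.49
v -1.165 -3.216 4.563
v -1.426 -4.763 3.299
v -0.704 -3.304 4.373
v -1.108 -4.644 2.923
v -0.386 -3.185 3.997
v -1.054 -4.362 2.505
v -0.333 -2.903 3.579
v -0.054 -3.976 -3.945
v 0.968 -4.209 -3.126
v -0.002 -2.422 -3.566
v 1.02 -2.655 -2.748
v 0.7 -3.785 -4.832
v 1.722 -4.018 -4.014
v 0.752 -2.231 -4.454
v 1.774 -2.464 -3.635
v 4.612 -3.444 -0.711
v 3.911 -4.511 0.058
v 3.743 -2.892 -0.737
v 3.042 -3.959 0.032
v 4.938 -2.881 0.368
v 4.237 -3.948 1.137
v 4.069 -2.329 0.342
v 3.368 -3.396 1.111
v -4.462 -3.442 -2.804
v -3.93 -3.236 -2.356
v -3.67 -3.924 -3.524
v -3.138 -3.718 -3.076
v -3.602 -4.238 -2.873
v -4.091 -3.94 -2.428
v -3.509 -3.22 -3.452
v -3.998 -2.922 -3.007
v -3.34 -3.099 -2.757
v -3.398 -3.728 -2.399
v -4.202 -3.432 -3.481
v -4.26 -4.061 -3.123
f 2 1 5
f 2 5 3
f 3 5 6
f 3 6 4
f 5 1 7
f 5 7 6
f 6 7 8
f 6 8 4
f 7 1 9
f 7 9 8
f 8 9 10
f 8 10 4
f 9 1 11
f 9 11 10
f 10 11 12
f 10 12 4
f 11 1 13
f 11 13 12
f 12 13 14
f 12 14 4
f 13 1 15
f 13 15 14
f 14 15 16
f 14 16 4
f 15 1 17
f 15 17 16
f 16 17 18
f 16 18 4
f 17 1 19
f 17 19 18
f 18 19 20
f 18 20 4
f 19 1 21
f 19 21 20
f 20 21 22
f 20 22 4
f 21 1 2
f 21 2 22
f 22 2 3
f 22 3 4
f 24 26 23
f 27 24 23
f 23 26 25
f 25 27 23
f 24 30 26
f 28 24 27
f 28 30 24
f 26 30 25
f 29 27 25
f 25 30 29
f 29 28 27
f 30 28 29
f 32 34 31
f 35 32 31
f 31 34 33
f 33 35 31
f 32 38 34
f 36 32 35
f 36 38 32
f 34 38 33
f 37 35 33
f 33 38 37
f 37 36 35
f 38 36 37
f 39 50 44
f 39 44 40
f 39 40 46
f 39 46 49
f 39 49 50
f 40 44 48
f 44 50 43
f 50 49 41
f 49 46 45
f 46 40 47
f 42 48 43
f 42 43 41
f 42 41 45
f 42 45 47
f 42 47 48
f 43 48 44
f 41 43 50
f 45 41 49
f 47 45 46
f 48 47 40



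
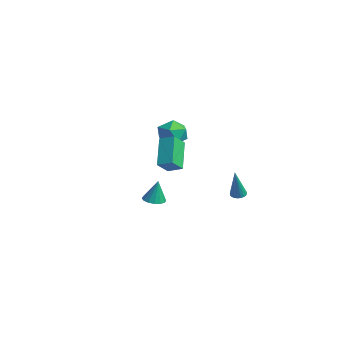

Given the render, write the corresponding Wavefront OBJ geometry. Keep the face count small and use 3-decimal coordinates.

v -3.043 -0.315 -3.858
v -2.335 -0.588 -3.904
v -2.857 -0.105 -2.242
v -2.298 -0.2 -3.958
v -2.461 0.157 -3.986
v -2.78 0.387 -3.98
v -3.169 0.43 -3.94
v -3.524 0.272 -3.879
v -3.75 -0.042 -3.812
v -3.787 -0.43 -3.758
v -3.624 -0.787 -3.73
v -3.306 -1.018 -3.736
v -2.916 -1.06 -3.775
v -2.561 -0.903 -3.837
v 3.272 2.399 -1.344
v 3.528 1.996 -1.524
v 3.868 1.861 0.704
v 3.676 2.147 -1.528
v 3.755 2.342 -1.499
v 3.75 2.547 -1.444
v 3.662 2.726 -1.372
v 3.508 2.849 -1.295
v 3.312 2.893 -1.226
v 3.11 2.853 -1.178
v 2.935 2.734 -1.158
v 2.819 2.557 -1.171
v 2.781 2.352 -1.214
v 2.828 2.156 -1.279
v 2.952 2.002 -1.355
v 3.131 1.916 -1.43
v 3.335 1.914 -1.49
v -4.277 2.285 1.656
v -3.634 2.214 0.749
v -4.286 0.486 1.791
v -3.643 0.415 0.884
v -3.226 0.83 1.831
v -3.221 1.941 1.748
v -4.699 0.759 0.792
v -4.694 1.87 0.709
v -3.894 1.271 0.215
v -2.984 1.314 0.857
v -4.936 1.386 1.683
v -4.026 1.429 2.325
v 2.671 -1.753 3.081
v 3.031 -2.572 3.835
v 3.371 -1.128 3.425
v 3.731 -1.946 4.179
v 4.049 -2.494 1.621
v 4.409 -3.312 2.375
v 4.749 -1.868 1.965
v 5.109 -2.687 2.719
f 2 1 4
f 2 4 3
f 4 1 5
f 4 5 3
f 5 1 6
f 5 6 3
f 6 1 7
f 6 7 3
f 7 1 8
f 7 8 3
f 8 1 9
f 8 9 3
f 9 1 10
f 9 10 3
f 10 1 11
f 10 11 3
f 11 1 12
f 11 12 3
f 12 1 13
f 12 13 3
f 13 1 14
f 13 14 3
f 14 1 2
f 14 2 3
f 16 15 18
f 16 18 17
f 18 15 19
f 18 19 17
f 19 15 20
f 19 20 17
f 20 15 21
f 20 21 17
f 21 15 22
f 21 22 17
f 22 15 23
f 22 23 17
f 23 15 24
f 23 24 17
f 24 15 25
f 24 25 17
f 25 15 26
f 25 26 17
f 26 15 27
f 26 27 17
f 27 15 28
f 27 28 17
f 28 15 29
f 28 29 17
f 29 15 30
f 29 30 17
f 30 15 31
f 30 31 17
f 31 15 16
f 31 16 17
f 32 43 37
f 32 37 33
f 32 33 39
f 32 39 42
f 32 42 43
f 33 37 41
f 37 43 36
f 43 42 34
f 42 39 38
f 39 33 40
f 35 41 36
f 35 36 34
f 35 34 38
f 35 38 40
f 35 40 41
f 36 41 37
f 34 36 43
f 38 34 42
f 40 38 39
f 41 40 33
f 45 47 44
f 48 45 44
f 44 47 46
f 46 48 44
f 45 51 47
f 49 45 48
f 49 51 45
f 47 51 46
f 50 48 46
f 46 51 50
f 50 49 48
f 51 49 50



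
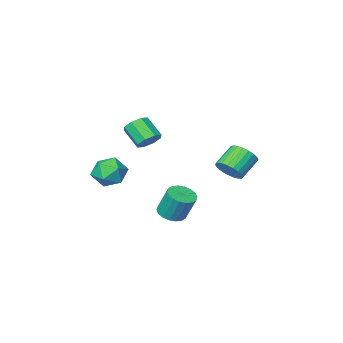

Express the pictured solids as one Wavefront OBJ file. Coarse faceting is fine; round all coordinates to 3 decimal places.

v -3.321 1.237 -0.396
v -2.893 1.74 0.342
v -4.212 1.347 1.374
v -4.639 0.843 0.636
v -3.122 2.031 0.161
v -4.441 1.638 1.193
v -3.384 2.184 -0.116
v -4.703 1.791 0.915
v -3.636 2.174 -0.442
v -4.955 1.781 0.59
v -3.833 2.001 -0.76
v -5.152 1.608 0.272
v -3.941 1.697 -1.014
v -5.26 1.304 0.017
v -3.943 1.313 -1.162
v -5.262 0.92 -0.131
v -3.836 0.915 -1.177
v -5.155 0.522 -0.146
v -3.64 0.573 -1.058
v -4.959 0.18 -0.026
v -3.39 0.346 -0.823
v -4.709 -0.047 0.208
v -3.127 0.273 -0.515
v -4.446 -0.12 0.517
v -2.897 0.366 -0.186
v -4.216 -0.027 0.845
v -2.741 0.61 0.106
v -4.06 0.217 1.138
v -2.685 0.962 0.312
v -4.004 0.569 1.344
v -2.739 1.362 0.396
v -4.058 0.969 1.427
v -0.479 -0.758 -4.078
v 0.114 -0.034 -4.291
v -0.188 0.742 -2.495
v -0.781 0.018 -2.282
v -0.266 0.114 -4.419
v -0.568 0.89 -2.623
v -0.689 0.089 -4.479
v -0.991 0.865 -2.683
v -1.069 -0.104 -4.46
v -1.371 0.672 -2.664
v -1.333 -0.427 -4.365
v -1.635 0.349 -2.569
v -1.428 -0.815 -4.213
v -1.73 -0.039 -2.417
v -1.334 -1.191 -4.035
v -1.637 -0.415 -2.238
v -1.072 -1.482 -3.865
v -1.374 -0.706 -2.069
v -0.692 -1.63 -3.737
v -0.994 -0.854 -1.941
v -0.269 -1.605 -3.677
v -0.571 -0.829 -1.881
v 0.111 -1.412 -3.696
v -0.191 -0.636 -1.9
v 0.375 -1.089 -3.791
v 0.073 -0.313 -1.995
v 0.47 -0.701 -3.943
v 0.168 0.075 -2.147
v 0.377 -0.325 -4.122
v 0.074 0.451 -2.325
v 3.593 0.085 0.859
v 4.521 -0.107 0.108
v 2.839 -1.653 0.372
v 3.767 -1.845 -0.379
v 3.948 -1.838 0.817
v 4.414 -0.763 1.118
v 2.946 -0.997 -0.638
v 3.412 0.078 -0.337
v 4.121 -0.775 -0.817
v 4.741 -1.295 0.082
v 2.619 -0.465 0.398
v 3.239 -0.985 1.297
v 2.105 1.175 3.18
v 2.736 0.881 2.692
v 2.985 -0.31 3.731
v 2.355 -0.015 4.22
v 2.943 1.31 3.134
v 3.192 0.12 4.174
v 2.66 1.661 3.604
v 2.909 0.47 4.643
v 2.052 1.727 3.825
v 2.301 0.536 4.864
v 1.475 1.47 3.669
v 1.724 0.279 4.708
v 1.268 1.04 3.226
v 1.517 -0.15 4.266
v 1.551 0.69 2.757
v 1.8 -0.501 3.796
v 2.159 0.624 2.536
v 2.408 -0.567 3.575
f 2 1 5
f 2 5 3
f 3 5 6
f 3 6 4
f 5 1 7
f 5 7 6
f 6 7 8
f 6 8 4
f 7 1 9
f 7 9 8
f 8 9 10
f 8 10 4
f 9 1 11
f 9 11 10
f 10 11 12
f 10 12 4
f 11 1 13
f 11 13 12
f 12 13 14
f 12 14 4
f 13 1 15
f 13 15 14
f 14 15 16
f 14 16 4
f 15 1 17
f 15 17 16
f 16 17 18
f 16 18 4
f 17 1 19
f 17 19 18
f 18 19 20
f 18 20 4
f 19 1 21
f 19 21 20
f 20 21 22
f 20 22 4
f 21 1 23
f 21 23 22
f 22 23 24
f 22 24 4
f 23 1 25
f 23 25 24
f 24 25 26
f 24 26 4
f 25 1 27
f 25 27 26
f 26 27 28
f 26 28 4
f 27 1 29
f 27 29 28
f 28 29 30
f 28 30 4
f 29 1 31
f 29 31 30
f 30 31 32
f 30 32 4
f 31 1 2
f 31 2 32
f 32 2 3
f 32 3 4
f 34 33 37
f 34 37 35
f 35 37 38
f 35 38 36
f 37 33 39
f 37 39 38
f 38 39 40
f 38 40 36
f 39 33 41
f 39 41 40
f 40 41 42
f 40 42 36
f 41 33 43
f 41 43 42
f 42 43 44
f 42 44 36
f 43 33 45
f 43 45 44
f 44 45 46
f 44 46 36
f 45 33 47
f 45 47 46
f 46 47 48
f 46 48 36
f 47 33 49
f 47 49 48
f 48 49 50
f 48 50 36
f 49 33 51
f 49 51 50
f 50 51 52
f 50 52 36
f 51 33 53
f 51 53 52
f 52 53 54
f 52 54 36
f 53 33 55
f 53 55 54
f 54 55 56
f 54 56 36
f 55 33 57
f 55 57 56
f 56 57 58
f 56 58 36
f 57 33 59
f 57 59 58
f 58 59 60
f 58 60 36
f 59 33 61
f 59 61 60
f 60 61 62
f 60 62 36
f 61 33 34
f 61 34 62
f 62 34 35
f 62 35 36
f 63 74 68
f 63 68 64
f 63 64 70
f 63 70 73
f 63 73 74
f 64 68 72
f 68 74 67
f 74 73 65
f 73 70 69
f 70 64 71
f 66 72 67
f 66 67 65
f 66 65 69
f 66 69 71
f 66 71 72
f 67 72 68
f 65 67 74
f 69 65 73
f 71 69 70
f 72 71 64
f 76 75 79
f 76 79 77
f 77 79 80
f 77 80 78
f 79 75 81
f 79 81 80
f 80 81 82
f 80 82 78
f 81 75 83
f 81 83 82
f 82 83 84
f 82 84 78
f 83 75 85
f 83 85 84
f 84 85 86
f 84 86 78
f 85 75 87
f 85 87 86
f 86 87 88
f 86 88 78
f 87 75 89
f 87 89 88
f 88 89 90
f 88 90 78
f 89 75 91
f 89 91 90
f 90 91 92
f 90 92 78
f 91 75 76
f 91 76 92
f 92 76 77
f 92 77 78



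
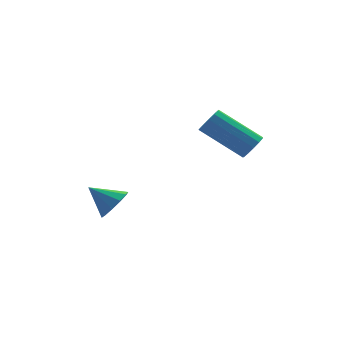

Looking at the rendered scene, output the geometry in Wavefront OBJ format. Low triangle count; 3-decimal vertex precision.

v -1.315 0.69 -4.101
v -0.788 1.249 -3.917
v -2.205 1.27 -3.319
v -1.036 1.399 -4.31
v -1.39 1.278 -4.623
v -1.716 0.933 -4.737
v -1.888 0.494 -4.609
v -1.842 0.131 -4.286
v -1.594 -0.019 -3.893
v -1.24 0.101 -3.579
v -0.914 0.447 -3.465
v -0.742 0.885 -3.594
v 3.182 -2.271 -0.141
v 3.615 -2.102 0.239
v 2.211 -1.12 1.401
v 1.778 -1.289 1.021
v 3.592 -1.858 0.005
v 2.188 -0.876 1.167
v 3.439 -1.746 -0.274
v 2.035 -0.764 0.887
v 3.204 -1.8 -0.512
v 1.801 -0.818 0.65
v 2.963 -2.004 -0.631
v 1.559 -1.022 0.53
v 2.791 -2.293 -0.595
v 1.387 -1.31 0.567
v 2.743 -2.574 -0.415
v 1.339 -1.592 0.747
v 2.834 -2.76 -0.148
v 1.431 -1.778 1.014
v 3.036 -2.79 0.122
v 1.632 -1.808 1.284
v 3.284 -2.656 0.308
v 1.881 -1.674 1.47
v 3.5 -2.399 0.351
v 2.096 -1.417 1.513
f 2 1 4
f 2 4 3
f 4 1 5
f 4 5 3
f 5 1 6
f 5 6 3
f 6 1 7
f 6 7 3
f 7 1 8
f 7 8 3
f 8 1 9
f 8 9 3
f 9 1 10
f 9 10 3
f 10 1 11
f 10 11 3
f 11 1 12
f 11 12 3
f 12 1 2
f 12 2 3
f 14 13 17
f 14 17 15
f 15 17 18
f 15 18 16
f 17 13 19
f 17 19 18
f 18 19 20
f 18 20 16
f 19 13 21
f 19 21 20
f 20 21 22
f 20 22 16
f 21 13 23
f 21 23 22
f 22 23 24
f 22 24 16
f 23 13 25
f 23 25 24
f 24 25 26
f 24 26 16
f 25 13 27
f 25 27 26
f 26 27 28
f 26 28 16
f 27 13 29
f 27 29 28
f 28 29 30
f 28 30 16
f 29 13 31
f 29 31 30
f 30 31 32
f 30 32 16
f 31 13 33
f 31 33 32
f 32 33 34
f 32 34 16
f 33 13 35
f 33 35 34
f 34 35 36
f 34 36 16
f 35 13 14
f 35 14 36
f 36 14 15
f 36 15 16



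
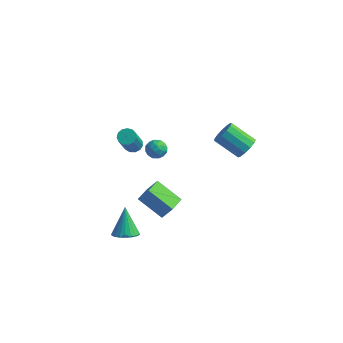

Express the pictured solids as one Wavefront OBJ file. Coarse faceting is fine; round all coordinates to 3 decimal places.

v -1.352 -0.472 2.233
v -0.794 -0.167 2.42
v -1.046 -1.353 2.76
v -0.488 -1.048 2.947
v -1.071 -0.854 3.194
v -1.26 -0.309 2.869
v -0.58 -1.211 2.311
v -0.769 -0.666 1.986
v -0.317 -0.623 2.468
v -0.621 -0.403 3.014
v -1.219 -1.117 2.166
v -1.523 -0.897 2.712
v -1.1 -0.242 2.28
v -0.74 -1.278 2.9
v -1.083 -1.164 3.045
v -0.755 -0.985 3.155
v -1.374 -0.326 2.544
v -1.046 -0.146 2.654
v -1.209 -0.55 3.109
v -0.794 -1.374 2.526
v -0.466 -1.194 2.636
v -1.085 -0.535 2.025
v -0.757 -0.356 2.135
v -0.631 -0.97 2.071
v -0.492 -0.331 2.419
v -0.312 -0.849 2.728
v -0.366 -0.945 2.355
v -0.477 -0.624 2.163
v -0.67 -0.201 2.739
v -0.49 -0.719 3.049
v -0.833 -0.605 3.194
v -0.944 -0.285 3.003
v -0.39 -0.47 2.768
v -1.35 -0.801 2.131
v -1.17 -1.319 2.441
v -0.896 -1.235 2.177
v -1.007 -0.915 1.986
v -1.528 -0.671 2.452
v -1.348 -1.189 2.761
v -1.363 -0.896 3.017
v -1.474 -0.575 2.825
v -1.45 -1.05 2.412
v -0.902 -4.262 -2.151
v -0.406 -3.666 -2.306
v -1.378 -3.458 -0.589
v -0.666 -3.565 -2.438
v -0.961 -3.569 -2.526
v -1.248 -3.679 -2.557
v -1.481 -3.878 -2.526
v -1.627 -4.135 -2.438
v -1.662 -4.411 -2.306
v -1.581 -4.665 -2.151
v -1.397 -4.857 -1.995
v -1.137 -4.959 -1.864
v -0.842 -4.955 -1.776
v -0.556 -4.845 -1.745
v -0.322 -4.646 -1.776
v -0.177 -4.389 -1.864
v -0.142 -4.113 -1.996
v -0.222 -3.859 -2.151
v 2.494 3.58 0.63
v 2.922 3.638 1.28
v 1.454 3.497 2.259
v 1.026 3.44 1.61
v 2.809 4.048 1.169
v 1.341 3.907 2.149
v 2.596 4.31 0.887
v 1.128 4.169 1.867
v 2.35 4.34 0.524
v 0.883 4.199 1.504
v 2.15 4.129 0.194
v 0.683 3.988 1.174
v 2.06 3.743 0.003
v 0.592 3.603 0.983
v 2.107 3.307 0.011
v 0.639 3.166 0.99
v 2.277 2.957 0.215
v 0.809 2.816 1.195
v 2.516 2.805 0.551
v 1.048 2.664 1.531
v 2.748 2.899 0.913
v 1.28 2.758 1.892
v 2.899 3.21 1.184
v 1.431 3.069 2.164
v -2.227 -1.036 2.651
v -1.716 -1.162 2.494
v -1.461 -2.27 4.212
v -1.973 -2.144 4.369
v -1.694 -0.901 2.659
v -1.44 -2.009 4.377
v -1.842 -0.683 2.822
v -1.587 -1.791 4.54
v -2.112 -0.576 2.93
v -1.858 -1.684 4.648
v -2.419 -0.616 2.95
v -2.164 -1.724 4.668
v -2.665 -0.789 2.875
v -2.41 -1.897 4.593
v -2.772 -1.041 2.729
v -2.517 -2.148 4.447
v -2.706 -1.291 2.558
v -2.451 -2.398 4.276
v -2.488 -1.46 2.416
v -2.234 -2.568 4.134
v -2.187 -1.494 2.35
v -1.933 -2.602 4.068
v -1.9 -1.384 2.378
v -1.645 -2.491 4.096
v 0.24 -2.217 -1.878
v -1.297 -2.201 -0.922
v 0.178 -1.095 -1.998
v -1.359 -1.079 -1.042
v 0.839 -2.081 -0.918
v -0.698 -2.065 0.038
v 0.777 -0.959 -1.038
v -0.76 -0.943 -0.082
f 1 38 17
f 38 12 41
f 17 41 6
f 38 41 17
f 1 17 13
f 17 6 18
f 13 18 2
f 17 18 13
f 1 13 22
f 13 2 23
f 22 23 8
f 13 23 22
f 1 22 34
f 22 8 37
f 34 37 11
f 22 37 34
f 1 34 38
f 34 11 42
f 38 42 12
f 34 42 38
f 2 18 29
f 18 6 32
f 29 32 10
f 18 32 29
f 6 41 19
f 41 12 40
f 19 40 5
f 41 40 19
f 12 42 39
f 42 11 35
f 39 35 3
f 42 35 39
f 11 37 36
f 37 8 24
f 36 24 7
f 37 24 36
f 8 23 28
f 23 2 25
f 28 25 9
f 23 25 28
f 4 30 16
f 30 10 31
f 16 31 5
f 30 31 16
f 4 16 14
f 16 5 15
f 14 15 3
f 16 15 14
f 4 14 21
f 14 3 20
f 21 20 7
f 14 20 21
f 4 21 26
f 21 7 27
f 26 27 9
f 21 27 26
f 4 26 30
f 26 9 33
f 30 33 10
f 26 33 30
f 5 31 19
f 31 10 32
f 19 32 6
f 31 32 19
f 3 15 39
f 15 5 40
f 39 40 12
f 15 40 39
f 7 20 36
f 20 3 35
f 36 35 11
f 20 35 36
f 9 27 28
f 27 7 24
f 28 24 8
f 27 24 28
f 10 33 29
f 33 9 25
f 29 25 2
f 33 25 29
f 44 43 46
f 44 46 45
f 46 43 47
f 46 47 45
f 47 43 48
f 47 48 45
f 48 43 49
f 48 49 45
f 49 43 50
f 49 50 45
f 50 43 51
f 50 51 45
f 51 43 52
f 51 52 45
f 52 43 53
f 52 53 45
f 53 43 54
f 53 54 45
f 54 43 55
f 54 55 45
f 55 43 56
f 55 56 45
f 56 43 57
f 56 57 45
f 57 43 58
f 57 58 45
f 58 43 59
f 58 59 45
f 59 43 60
f 59 60 45
f 60 43 44
f 60 44 45
f 62 61 65
f 62 65 63
f 63 65 66
f 63 66 64
f 65 61 67
f 65 67 66
f 66 67 68
f 66 68 64
f 67 61 69
f 67 69 68
f 68 69 70
f 68 70 64
f 69 61 71
f 69 71 70
f 70 71 72
f 70 72 64
f 71 61 73
f 71 73 72
f 72 73 74
f 72 74 64
f 73 61 75
f 73 75 74
f 74 75 76
f 74 76 64
f 75 61 77
f 75 77 76
f 76 77 78
f 76 78 64
f 77 61 79
f 77 79 78
f 78 79 80
f 78 80 64
f 79 61 81
f 79 81 80
f 80 81 82
f 80 82 64
f 81 61 83
f 81 83 82
f 82 83 84
f 82 84 64
f 83 61 62
f 83 62 84
f 84 62 63
f 84 63 64
f 86 85 89
f 86 89 87
f 87 89 90
f 87 90 88
f 89 85 91
f 89 91 90
f 90 91 92
f 90 92 88
f 91 85 93
f 91 93 92
f 92 93 94
f 92 94 88
f 93 85 95
f 93 95 94
f 94 95 96
f 94 96 88
f 95 85 97
f 95 97 96
f 96 97 98
f 96 98 88
f 97 85 99
f 97 99 98
f 98 99 100
f 98 100 88
f 99 85 101
f 99 101 100
f 100 101 102
f 100 102 88
f 101 85 103
f 101 103 102
f 102 103 104
f 102 104 88
f 103 85 105
f 103 105 104
f 104 105 106
f 104 106 88
f 105 85 107
f 105 107 106
f 106 107 108
f 106 108 88
f 107 85 86
f 107 86 108
f 108 86 87
f 108 87 88
f 110 112 109
f 113 110 109
f 109 112 111
f 111 113 109
f 110 116 112
f 114 110 113
f 114 116 110
f 112 116 111
f 115 113 111
f 111 116 115
f 115 114 113
f 116 114 115



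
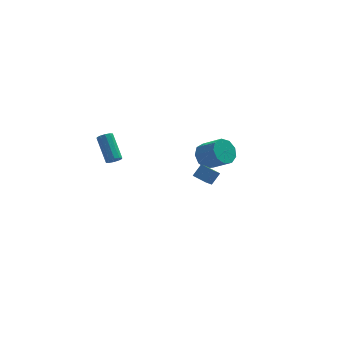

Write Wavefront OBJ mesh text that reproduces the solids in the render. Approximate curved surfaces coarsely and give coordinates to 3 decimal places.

v 1.436 -3.087 -0.612
v 0.895 -4.199 0.509
v 1.962 -2.729 -0.004
v 1.42 -3.841 1.118
v 2.06 -3.619 -0.838
v 1.518 -4.731 0.284
v 2.585 -3.261 -0.229
v 2.044 -4.373 0.892
v 3.127 4.125 -4.352
v 3.85 4.687 -4.565
v 4.816 3.818 -3.58
v 4.093 3.255 -3.368
v 3.536 4.917 -4.053
v 4.501 4.048 -3.069
v 3.03 4.776 -3.682
v 3.995 3.907 -2.697
v 2.57 4.331 -3.624
v 3.535 3.461 -2.639
v 2.371 3.789 -3.907
v 3.336 2.919 -2.922
v 2.525 3.404 -4.398
v 3.491 2.535 -3.414
v 2.962 3.356 -4.868
v 3.927 2.487 -3.884
v 3.476 3.668 -5.097
v 4.441 2.799 -4.112
v 3.826 4.194 -4.977
v 4.792 3.324 -3.992
v -2.689 2.168 -2.577
v -2.404 1.945 -2.218
v -2.765 3.368 -1.044
v -3.051 3.592 -1.403
v -2.217 2.133 -2.389
v -2.578 3.556 -1.215
v -2.21 2.335 -2.631
v -2.572 3.758 -1.457
v -2.387 2.473 -2.853
v -2.748 3.896 -1.678
v -2.679 2.495 -2.969
v -3.04 3.918 -1.795
v -2.975 2.392 -2.936
v -3.336 3.815 -1.762
v -3.162 2.204 -2.765
v -3.523 3.627 -1.591
v -3.168 2.002 -2.523
v -3.53 3.425 -1.349
v -2.992 1.864 -2.302
v -3.353 3.287 -1.127
v -2.7 1.842 -2.185
v -3.061 3.265 -1.011
f 2 4 1
f 5 2 1
f 1 4 3
f 3 5 1
f 2 8 4
f 6 2 5
f 6 8 2
f 4 8 3
f 7 5 3
f 3 8 7
f 7 6 5
f 8 6 7
f 10 9 13
f 10 13 11
f 11 13 14
f 11 14 12
f 13 9 15
f 13 15 14
f 14 15 16
f 14 16 12
f 15 9 17
f 15 17 16
f 16 17 18
f 16 18 12
f 17 9 19
f 17 19 18
f 18 19 20
f 18 20 12
f 19 9 21
f 19 21 20
f 20 21 22
f 20 22 12
f 21 9 23
f 21 23 22
f 22 23 24
f 22 24 12
f 23 9 25
f 23 25 24
f 24 25 26
f 24 26 12
f 25 9 27
f 25 27 26
f 26 27 28
f 26 28 12
f 27 9 10
f 27 10 28
f 28 10 11
f 28 11 12
f 30 29 33
f 30 33 31
f 31 33 34
f 31 34 32
f 33 29 35
f 33 35 34
f 34 35 36
f 34 36 32
f 35 29 37
f 35 37 36
f 36 37 38
f 36 38 32
f 37 29 39
f 37 39 38
f 38 39 40
f 38 40 32
f 39 29 41
f 39 41 40
f 40 41 42
f 40 42 32
f 41 29 43
f 41 43 42
f 42 43 44
f 42 44 32
f 43 29 45
f 43 45 44
f 44 45 46
f 44 46 32
f 45 29 47
f 45 47 46
f 46 47 48
f 46 48 32
f 47 29 49
f 47 49 48
f 48 49 50
f 48 50 32
f 49 29 30
f 49 30 50
f 50 30 31
f 50 31 32



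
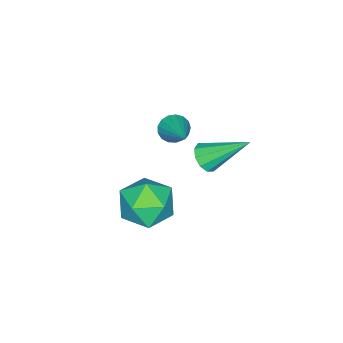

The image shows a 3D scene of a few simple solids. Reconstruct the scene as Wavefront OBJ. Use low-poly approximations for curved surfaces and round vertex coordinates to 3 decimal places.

v -0.779 -1.772 0.972
v -0.248 -1.912 1.355
v -1.321 -0.228 2.288
v -0.132 -1.631 1.074
v -0.263 -1.404 0.753
v -0.592 -1.318 0.516
v -0.992 -1.405 0.453
v -1.31 -1.632 0.589
v -1.426 -1.912 0.87
v -1.295 -2.139 1.191
v -0.966 -2.226 1.427
v -0.566 -2.139 1.49
v 2.626 -1.417 1.26
v 3.178 -1.728 0.292
v 1.562 -2.952 1.148
v 2.114 -3.263 0.18
v 2.668 -3.286 1.195
v 3.326 -2.338 1.264
v 1.414 -2.342 0.176
v 2.072 -1.394 0.245
v 2.429 -2.3 -0.378
v 3.204 -2.884 0.252
v 1.536 -1.796 1.188
v 2.311 -2.38 1.818
v -2.28 -4.094 0.159
v -2.048 -3.851 -0.398
v -1.14 -2.886 1.161
v -2.294 -3.672 -0.335
v -2.537 -3.589 -0.159
v -2.721 -3.622 0.09
v -2.804 -3.763 0.355
v -2.766 -3.98 0.574
v -2.618 -4.223 0.699
v -2.392 -4.437 0.7
v -2.14 -4.572 0.577
v -1.92 -4.598 0.358
v -1.783 -4.508 0.094
v -1.759 -4.324 -0.156
v -1.855 -4.087 -0.333
f 2 1 4
f 2 4 3
f 4 1 5
f 4 5 3
f 5 1 6
f 5 6 3
f 6 1 7
f 6 7 3
f 7 1 8
f 7 8 3
f 8 1 9
f 8 9 3
f 9 1 10
f 9 10 3
f 10 1 11
f 10 11 3
f 11 1 12
f 11 12 3
f 12 1 2
f 12 2 3
f 13 24 18
f 13 18 14
f 13 14 20
f 13 20 23
f 13 23 24
f 14 18 22
f 18 24 17
f 24 23 15
f 23 20 19
f 20 14 21
f 16 22 17
f 16 17 15
f 16 15 19
f 16 19 21
f 16 21 22
f 17 22 18
f 15 17 24
f 19 15 23
f 21 19 20
f 22 21 14
f 26 25 28
f 26 28 27
f 28 25 29
f 28 29 27
f 29 25 30
f 29 30 27
f 30 25 31
f 30 31 27
f 31 25 32
f 31 32 27
f 32 25 33
f 32 33 27
f 33 25 34
f 33 34 27
f 34 25 35
f 34 35 27
f 35 25 36
f 35 36 27
f 36 25 37
f 36 37 27
f 37 25 38
f 37 38 27
f 38 25 39
f 38 39 27
f 39 25 26
f 39 26 27



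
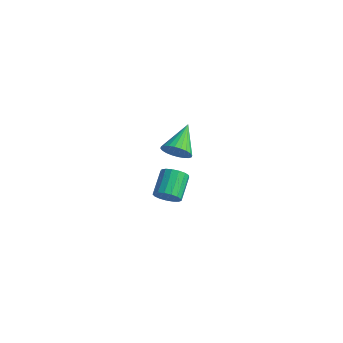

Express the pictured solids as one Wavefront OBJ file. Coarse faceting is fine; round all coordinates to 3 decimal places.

v 0.065 -0.146 -2.961
v 0.345 0.307 -3.384
v -0.205 1.359 -2.622
v -0.485 0.906 -2.199
v 0.053 0.249 -3.514
v -0.498 1.3 -2.753
v -0.236 0.1 -3.518
v -0.787 1.152 -2.757
v -0.457 -0.105 -3.395
v -1.007 0.946 -2.633
v -0.557 -0.319 -3.171
v -1.108 0.732 -2.41
v -0.516 -0.494 -2.9
v -1.066 0.557 -2.139
v -0.341 -0.589 -2.643
v -0.891 0.462 -1.881
v -0.073 -0.582 -2.458
v -0.623 0.469 -1.696
v 0.227 -0.475 -2.388
v -0.324 0.576 -1.627
v 0.489 -0.293 -2.45
v -0.061 0.758 -1.689
v 0.655 -0.077 -2.629
v 0.104 0.974 -1.867
v 0.685 0.123 -2.883
v 0.134 1.174 -2.122
v 0.574 0.262 -3.156
v 0.023 1.313 -2.394
v 2.914 -2.411 3.052
v 3.218 -1.975 2.581
v 2.366 -1.149 3.868
v 2.968 -2.01 2.468
v 2.709 -2.107 2.444
v 2.482 -2.249 2.512
v 2.32 -2.417 2.662
v 2.249 -2.583 2.872
v 2.279 -2.724 3.109
v 2.406 -2.816 3.337
v 2.61 -2.847 3.522
v 2.86 -2.812 3.635
v 3.119 -2.716 3.659
v 3.346 -2.573 3.591
v 3.508 -2.405 3.441
v 3.579 -2.239 3.231
v 3.549 -2.099 2.994
v 3.422 -2.006 2.766
f 2 1 5
f 2 5 3
f 3 5 6
f 3 6 4
f 5 1 7
f 5 7 6
f 6 7 8
f 6 8 4
f 7 1 9
f 7 9 8
f 8 9 10
f 8 10 4
f 9 1 11
f 9 11 10
f 10 11 12
f 10 12 4
f 11 1 13
f 11 13 12
f 12 13 14
f 12 14 4
f 13 1 15
f 13 15 14
f 14 15 16
f 14 16 4
f 15 1 17
f 15 17 16
f 16 17 18
f 16 18 4
f 17 1 19
f 17 19 18
f 18 19 20
f 18 20 4
f 19 1 21
f 19 21 20
f 20 21 22
f 20 22 4
f 21 1 23
f 21 23 22
f 22 23 24
f 22 24 4
f 23 1 25
f 23 25 24
f 24 25 26
f 24 26 4
f 25 1 27
f 25 27 26
f 26 27 28
f 26 28 4
f 27 1 2
f 27 2 28
f 28 2 3
f 28 3 4
f 30 29 32
f 30 32 31
f 32 29 33
f 32 33 31
f 33 29 34
f 33 34 31
f 34 29 35
f 34 35 31
f 35 29 36
f 35 36 31
f 36 29 37
f 36 37 31
f 37 29 38
f 37 38 31
f 38 29 39
f 38 39 31
f 39 29 40
f 39 40 31
f 40 29 41
f 40 41 31
f 41 29 42
f 41 42 31
f 42 29 43
f 42 43 31
f 43 29 44
f 43 44 31
f 44 29 45
f 44 45 31
f 45 29 46
f 45 46 31
f 46 29 30
f 46 30 31



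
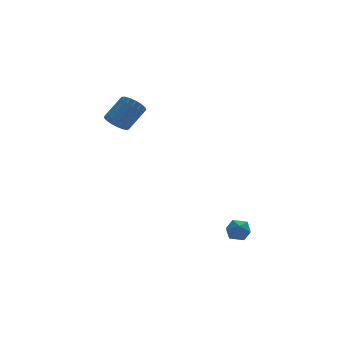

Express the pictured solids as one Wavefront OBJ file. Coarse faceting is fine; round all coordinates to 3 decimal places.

v 2.139 -1.877 -3.668
v 2.622 -1.422 -3.152
v 3.158 -1.938 -4.568
v 3.641 -1.483 -4.052
v 3.429 -2.271 -3.845
v 2.8 -2.232 -3.288
v 2.98 -1.128 -4.432
v 2.351 -1.089 -3.875
v 3.142 -0.959 -3.624
v 3.42 -1.665 -3.261
v 2.36 -1.695 -4.459
v 2.638 -2.401 -4.096
v -3.055 3.32 3.159
v -2.524 2.652 3.052
v -1.354 3.392 4.234
v -1.885 4.06 4.341
v -2.403 2.921 2.764
v -1.234 3.661 3.946
v -2.432 3.281 2.567
v -1.263 4.021 3.749
v -2.603 3.65 2.506
v -1.434 4.39 3.688
v -2.878 3.944 2.594
v -1.709 4.684 3.776
v -3.193 4.094 2.811
v -2.024 4.834 3.994
v -3.477 4.068 3.109
v -2.308 4.807 4.291
v -3.664 3.869 3.417
v -2.494 4.609 4.6
v -3.711 3.545 3.667
v -2.542 4.285 4.849
v -3.608 3.17 3.8
v -2.439 3.91 4.982
v -3.378 2.829 3.786
v -2.209 3.569 4.968
v -3.074 2.6 3.629
v -1.905 3.34 4.811
v -2.766 2.536 3.364
v -1.596 3.276 4.546
f 1 12 6
f 1 6 2
f 1 2 8
f 1 8 11
f 1 11 12
f 2 6 10
f 6 12 5
f 12 11 3
f 11 8 7
f 8 2 9
f 4 10 5
f 4 5 3
f 4 3 7
f 4 7 9
f 4 9 10
f 5 10 6
f 3 5 12
f 7 3 11
f 9 7 8
f 10 9 2
f 14 13 17
f 14 17 15
f 15 17 18
f 15 18 16
f 17 13 19
f 17 19 18
f 18 19 20
f 18 20 16
f 19 13 21
f 19 21 20
f 20 21 22
f 20 22 16
f 21 13 23
f 21 23 22
f 22 23 24
f 22 24 16
f 23 13 25
f 23 25 24
f 24 25 26
f 24 26 16
f 25 13 27
f 25 27 26
f 26 27 28
f 26 28 16
f 27 13 29
f 27 29 28
f 28 29 30
f 28 30 16
f 29 13 31
f 29 31 30
f 30 31 32
f 30 32 16
f 31 13 33
f 31 33 32
f 32 33 34
f 32 34 16
f 33 13 35
f 33 35 34
f 34 35 36
f 34 36 16
f 35 13 37
f 35 37 36
f 36 37 38
f 36 38 16
f 37 13 39
f 37 39 38
f 38 39 40
f 38 40 16
f 39 13 14
f 39 14 40
f 40 14 15
f 40 15 16



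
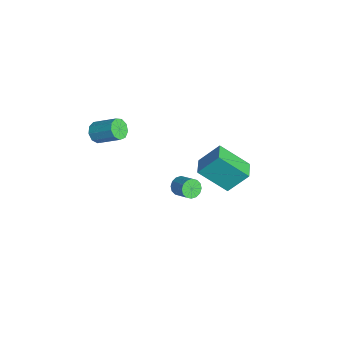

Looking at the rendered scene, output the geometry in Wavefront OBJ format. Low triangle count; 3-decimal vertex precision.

v 3.054 -0.659 -1.146
v 3.3 -0.482 -1.617
v 4.112 -0.084 -1.045
v 3.866 -0.261 -0.574
v 3.132 -0.262 -1.533
v 3.944 0.136 -0.961
v 2.943 -0.147 -1.345
v 3.755 0.251 -0.773
v 2.784 -0.17 -1.104
v 3.596 0.228 -0.531
v 2.698 -0.324 -0.874
v 3.509 0.074 -0.301
v 2.706 -0.567 -0.717
v 3.518 -0.169 -0.144
v 2.808 -0.836 -0.675
v 3.62 -0.438 -0.103
v 2.976 -1.056 -0.759
v 3.788 -0.658 -0.187
v 3.165 -1.171 -0.947
v 3.977 -0.773 -0.375
v 3.324 -1.148 -1.189
v 4.136 -0.75 -0.616
v 3.411 -0.994 -1.419
v 4.222 -0.596 -0.846
v 3.402 -0.751 -1.576
v 4.214 -0.353 -1.003
v 0.615 -4.366 1.534
v 0.863 -4.119 1.022
v 1.574 -3.108 1.854
v 1.325 -3.354 2.366
v 0.493 -3.931 1.109
v 1.204 -2.919 1.941
v 0.18 -3.946 1.395
v 0.891 -2.934 2.227
v 0.07 -4.157 1.745
v 0.781 -3.146 2.577
v 0.215 -4.466 1.997
v 0.926 -3.455 2.829
v 0.547 -4.728 2.032
v 1.258 -3.717 2.864
v 0.911 -4.82 1.834
v 1.621 -3.809 2.666
v 1.136 -4.7 1.496
v 1.846 -3.688 2.328
v 1.117 -4.423 1.175
v 1.827 -3.412 2.007
v 0.246 2.416 -4.342
v -0.316 0.948 -2.996
v 0.37 3.488 -3.12
v -0.192 2.02 -1.774
v 1.292 2.14 -4.206
v 0.73 0.672 -2.86
v 1.416 3.212 -2.984
v 0.854 1.744 -1.638
f 2 1 5
f 2 5 3
f 3 5 6
f 3 6 4
f 5 1 7
f 5 7 6
f 6 7 8
f 6 8 4
f 7 1 9
f 7 9 8
f 8 9 10
f 8 10 4
f 9 1 11
f 9 11 10
f 10 11 12
f 10 12 4
f 11 1 13
f 11 13 12
f 12 13 14
f 12 14 4
f 13 1 15
f 13 15 14
f 14 15 16
f 14 16 4
f 15 1 17
f 15 17 16
f 16 17 18
f 16 18 4
f 17 1 19
f 17 19 18
f 18 19 20
f 18 20 4
f 19 1 21
f 19 21 20
f 20 21 22
f 20 22 4
f 21 1 23
f 21 23 22
f 22 23 24
f 22 24 4
f 23 1 25
f 23 25 24
f 24 25 26
f 24 26 4
f 25 1 2
f 25 2 26
f 26 2 3
f 26 3 4
f 28 27 31
f 28 31 29
f 29 31 32
f 29 32 30
f 31 27 33
f 31 33 32
f 32 33 34
f 32 34 30
f 33 27 35
f 33 35 34
f 34 35 36
f 34 36 30
f 35 27 37
f 35 37 36
f 36 37 38
f 36 38 30
f 37 27 39
f 37 39 38
f 38 39 40
f 38 40 30
f 39 27 41
f 39 41 40
f 40 41 42
f 40 42 30
f 41 27 43
f 41 43 42
f 42 43 44
f 42 44 30
f 43 27 45
f 43 45 44
f 44 45 46
f 44 46 30
f 45 27 28
f 45 28 46
f 46 28 29
f 46 29 30
f 48 50 47
f 51 48 47
f 47 50 49
f 49 51 47
f 48 54 50
f 52 48 51
f 52 54 48
f 50 54 49
f 53 51 49
f 49 54 53
f 53 52 51
f 54 52 53



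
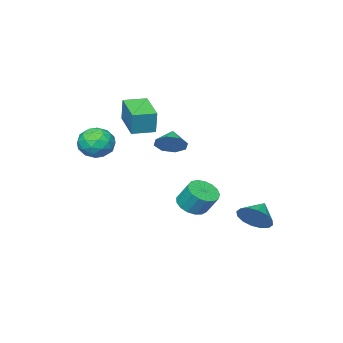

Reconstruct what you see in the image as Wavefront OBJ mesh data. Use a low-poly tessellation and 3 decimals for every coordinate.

v 1.062 -1.921 2.195
v 1.217 -1.649 3.621
v 2.022 -0.119 1.747
v 2.177 0.153 3.173
v 2.243 -2.553 2.187
v 2.398 -2.281 3.613
v 3.203 -0.751 1.739
v 3.358 -0.479 3.165
v 2.711 1.729 1.492
v 3.416 1.336 1.913
v 2.009 1.151 2.128
v 3.213 1.925 2.226
v 2.717 2.399 2.108
v 2.217 2.481 1.63
v 2.007 2.122 1.071
v 2.209 1.534 0.759
v 2.706 1.06 0.876
v 3.206 0.978 1.354
v -1.313 3.946 -4.334
v -0.763 3.998 -3.418
v -2.427 3.614 -3.646
v -0.963 4.509 -3.494
v -1.256 4.869 -3.796
v -1.565 4.982 -4.241
v -1.806 4.817 -4.712
v -1.916 4.419 -5.081
v -1.864 3.894 -5.25
v -1.664 3.383 -5.173
v -1.371 3.023 -4.872
v -1.062 2.91 -4.426
v -0.82 3.075 -3.956
v -0.711 3.473 -3.587
v 3.958 -2.105 1.557
v 4.741 -2.16 0.78
v 3.019 -3.36 0.7
v 3.802 -3.415 -0.077
v 4.01 -3.782 0.944
v 4.59 -3.006 1.473
v 3.17 -2.514 0.007
v 3.75 -1.738 0.536
v 4.254 -2.413 -0.178
v 4.773 -3.196 0.401
v 2.987 -2.324 1.079
v 3.506 -3.107 1.658
v 4.431 -2.022 1.244
v 3.329 -3.498 0.236
v 3.451 -3.713 0.836
v 3.911 -3.746 0.38
v 4.343 -2.519 1.651
v 4.803 -2.552 1.195
v 4.374 -3.505 1.291
v 2.957 -2.968 0.285
v 3.417 -3.001 -0.171
v 3.849 -1.774 1.1
v 4.309 -1.807 0.644
v 3.386 -2.015 0.189
v 4.606 -2.203 0.224
v 4.054 -2.941 -0.28
v 3.682 -2.411 -0.23
v 4.023 -1.955 0.081
v 4.911 -2.664 0.565
v 4.359 -3.401 0.061
v 4.481 -3.617 0.661
v 4.822 -3.161 0.972
v 4.625 -2.812 0.002
v 3.401 -2.119 1.419
v 2.849 -2.856 0.915
v 2.938 -2.359 0.508
v 3.279 -1.903 0.819
v 3.706 -2.579 1.76
v 3.154 -3.317 1.256
v 3.737 -3.565 1.399
v 4.078 -3.109 1.71
v 3.135 -2.708 1.478
v 0.258 0.808 -3.766
v 0.739 1.505 -4.197
v 0.642 2.309 -3.005
v 0.162 1.612 -2.574
v 0.304 1.597 -4.294
v 0.208 2.4 -3.102
v -0.141 1.508 -4.27
v -0.237 2.311 -3.078
v -0.495 1.258 -4.13
v -0.591 2.062 -2.939
v -0.676 0.906 -3.907
v -0.773 1.709 -2.716
v -0.643 0.531 -3.652
v -0.74 1.335 -2.46
v -0.404 0.22 -3.422
v -0.5 1.023 -2.231
v -0.013 0.043 -3.272
v -0.109 0.847 -2.081
v 0.44 0.042 -3.234
v 0.344 0.846 -2.043
v 0.852 0.216 -3.318
v 0.755 1.02 -2.127
v 1.127 0.526 -3.505
v 1.031 1.33 -2.314
v 1.204 0.901 -3.751
v 1.107 1.704 -2.56
v 1.063 1.254 -4.001
v 0.967 2.057 -2.81
f 2 4 1
f 5 2 1
f 1 4 3
f 3 5 1
f 2 8 4
f 6 2 5
f 6 8 2
f 4 8 3
f 7 5 3
f 3 8 7
f 7 6 5
f 8 6 7
f 10 9 12
f 10 12 11
f 12 9 13
f 12 13 11
f 13 9 14
f 13 14 11
f 14 9 15
f 14 15 11
f 15 9 16
f 15 16 11
f 16 9 17
f 16 17 11
f 17 9 18
f 17 18 11
f 18 9 10
f 18 10 11
f 20 19 22
f 20 22 21
f 22 19 23
f 22 23 21
f 23 19 24
f 23 24 21
f 24 19 25
f 24 25 21
f 25 19 26
f 25 26 21
f 26 19 27
f 26 27 21
f 27 19 28
f 27 28 21
f 28 19 29
f 28 29 21
f 29 19 30
f 29 30 21
f 30 19 31
f 30 31 21
f 31 19 32
f 31 32 21
f 32 19 20
f 32 20 21
f 33 70 49
f 70 44 73
f 49 73 38
f 70 73 49
f 33 49 45
f 49 38 50
f 45 50 34
f 49 50 45
f 33 45 54
f 45 34 55
f 54 55 40
f 45 55 54
f 33 54 66
f 54 40 69
f 66 69 43
f 54 69 66
f 33 66 70
f 66 43 74
f 70 74 44
f 66 74 70
f 34 50 61
f 50 38 64
f 61 64 42
f 50 64 61
f 38 73 51
f 73 44 72
f 51 72 37
f 73 72 51
f 44 74 71
f 74 43 67
f 71 67 35
f 74 67 71
f 43 69 68
f 69 40 56
f 68 56 39
f 69 56 68
f 40 55 60
f 55 34 57
f 60 57 41
f 55 57 60
f 36 62 48
f 62 42 63
f 48 63 37
f 62 63 48
f 36 48 46
f 48 37 47
f 46 47 35
f 48 47 46
f 36 46 53
f 46 35 52
f 53 52 39
f 46 52 53
f 36 53 58
f 53 39 59
f 58 59 41
f 53 59 58
f 36 58 62
f 58 41 65
f 62 65 42
f 58 65 62
f 37 63 51
f 63 42 64
f 51 64 38
f 63 64 51
f 35 47 71
f 47 37 72
f 71 72 44
f 47 72 71
f 39 52 68
f 52 35 67
f 68 67 43
f 52 67 68
f 41 59 60
f 59 39 56
f 60 56 40
f 59 56 60
f 42 65 61
f 65 41 57
f 61 57 34
f 65 57 61
f 76 75 79
f 76 79 77
f 77 79 80
f 77 80 78
f 79 75 81
f 79 81 80
f 80 81 82
f 80 82 78
f 81 75 83
f 81 83 82
f 82 83 84
f 82 84 78
f 83 75 85
f 83 85 84
f 84 85 86
f 84 86 78
f 85 75 87
f 85 87 86
f 86 87 88
f 86 88 78
f 87 75 89
f 87 89 88
f 88 89 90
f 88 90 78
f 89 75 91
f 89 91 90
f 90 91 92
f 90 92 78
f 91 75 93
f 91 93 92
f 92 93 94
f 92 94 78
f 93 75 95
f 93 95 94
f 94 95 96
f 94 96 78
f 95 75 97
f 95 97 96
f 96 97 98
f 96 98 78
f 97 75 99
f 97 99 98
f 98 99 100
f 98 100 78
f 99 75 101
f 99 101 100
f 100 101 102
f 100 102 78
f 101 75 76
f 101 76 102
f 102 76 77
f 102 77 78



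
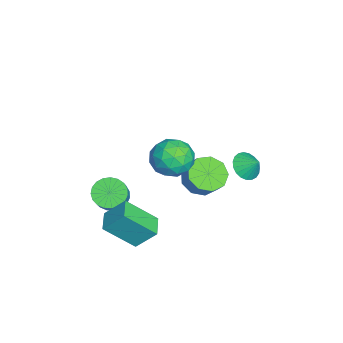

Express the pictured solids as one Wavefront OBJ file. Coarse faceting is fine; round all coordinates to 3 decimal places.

v -0.477 -3.656 -1.459
v 0.087 -3.116 -1.982
v 1.261 -3.123 -0.724
v 0.697 -3.664 -0.201
v -0.121 -2.85 -1.786
v 1.052 -2.857 -0.528
v -0.391 -2.723 -1.533
v 0.782 -2.731 -0.275
v -0.676 -2.758 -1.268
v 0.497 -2.765 -0.01
v -0.926 -2.948 -1.035
v 0.247 -2.955 0.223
v -1.099 -3.26 -0.876
v 0.074 -3.268 0.382
v -1.164 -3.641 -0.818
v 0.009 -3.649 0.44
v -1.11 -4.025 -0.87
v 0.063 -4.032 0.388
v -0.947 -4.345 -1.024
v 0.227 -4.352 0.233
v -0.702 -4.546 -1.254
v 0.471 -4.553 0.004
v -0.418 -4.593 -1.519
v 0.755 -4.6 -0.261
v -0.145 -4.478 -1.773
v 1.028 -4.485 -0.516
v 0.071 -4.221 -1.973
v 1.245 -4.228 -0.716
v 0.193 -3.866 -2.085
v 1.366 -3.874 -0.827
v 0.198 -3.475 -2.088
v 1.372 -3.483 -0.83
v 0.604 0.94 1.113
v 1.141 0.014 1.116
v 1.793 0.395 2.049
v 1.256 1.32 2.047
v 1.479 0.499 0.683
v 2.13 0.879 1.616
v 1.407 1.189 0.451
v 2.058 1.57 1.384
v 0.959 1.763 0.53
v 1.611 2.144 1.463
v 0.346 1.952 0.881
v 0.998 2.332 1.814
v -0.147 1.667 1.342
v 0.505 2.047 2.275
v -0.288 1.042 1.695
v 0.364 1.422 2.628
v -0.012 0.369 1.776
v 0.64 0.749 2.71
v 0.553 -0.037 1.548
v 1.204 0.344 2.481
v 0.587 0.303 3.759
v 1.331 0.627 2.863
v 1.109 -1.567 3.517
v 1.853 -1.243 2.621
v 2.107 -0.929 3.761
v 1.784 0.227 3.91
v 0.656 -1.167 2.47
v 0.333 -0.011 2.619
v 1.374 -0.282 2.066
v 2.271 -0.135 2.864
v 0.169 -0.805 3.516
v 1.066 -0.658 4.314
v 0.913 0.629 3.332
v 1.527 -1.569 3.048
v 1.676 -1.384 3.718
v 2.113 -1.194 3.191
v 1.179 0.394 3.948
v 1.617 0.584 3.421
v 2.073 -0.33 3.949
v 0.823 -1.524 2.959
v 1.261 -1.334 2.432
v 0.327 0.254 3.189
v 0.764 0.444 2.662
v 0.367 -0.61 2.431
v 1.376 0.285 2.337
v 1.683 -0.814 2.195
v 0.979 -0.769 2.106
v 0.789 -0.09 2.194
v 1.903 0.372 2.806
v 2.21 -0.727 2.664
v 2.359 -0.543 3.334
v 2.169 0.137 3.421
v 1.928 -0.162 2.338
v 0.23 -0.213 3.716
v 0.537 -1.312 3.574
v 0.271 -1.077 2.959
v 0.081 -0.397 3.046
v 0.757 -0.126 4.185
v 1.064 -1.225 4.043
v 1.651 -0.85 4.186
v 1.461 -0.171 4.274
v 0.512 -0.778 4.042
v 2.206 -2.18 -1.856
v 2.37 -3.781 -0.356
v 2.285 -1.104 -0.716
v 2.449 -2.705 0.784
v 3.431 -2.155 -1.964
v 3.595 -3.756 -0.464
v 3.51 -1.079 -0.824
v 3.674 -2.68 0.676
v -3.794 3.174 -1.632
v -3.05 2.653 -1.59
v -3.366 3.846 -0.888
v -2.959 2.898 -1.864
v -3.012 3.191 -2.097
v -3.201 3.481 -2.25
v -3.492 3.718 -2.296
v -3.836 3.861 -2.228
v -4.172 3.886 -2.056
v -4.443 3.787 -1.811
v -4.602 3.582 -1.535
v -4.621 3.307 -1.276
v -4.497 3.009 -1.079
v -4.252 2.74 -0.977
v -3.927 2.545 -0.988
v -3.58 2.46 -1.111
v -3.269 2.498 -1.324
f 2 1 5
f 2 5 3
f 3 5 6
f 3 6 4
f 5 1 7
f 5 7 6
f 6 7 8
f 6 8 4
f 7 1 9
f 7 9 8
f 8 9 10
f 8 10 4
f 9 1 11
f 9 11 10
f 10 11 12
f 10 12 4
f 11 1 13
f 11 13 12
f 12 13 14
f 12 14 4
f 13 1 15
f 13 15 14
f 14 15 16
f 14 16 4
f 15 1 17
f 15 17 16
f 16 17 18
f 16 18 4
f 17 1 19
f 17 19 18
f 18 19 20
f 18 20 4
f 19 1 21
f 19 21 20
f 20 21 22
f 20 22 4
f 21 1 23
f 21 23 22
f 22 23 24
f 22 24 4
f 23 1 25
f 23 25 24
f 24 25 26
f 24 26 4
f 25 1 27
f 25 27 26
f 26 27 28
f 26 28 4
f 27 1 29
f 27 29 28
f 28 29 30
f 28 30 4
f 29 1 31
f 29 31 30
f 30 31 32
f 30 32 4
f 31 1 2
f 31 2 32
f 32 2 3
f 32 3 4
f 34 33 37
f 34 37 35
f 35 37 38
f 35 38 36
f 37 33 39
f 37 39 38
f 38 39 40
f 38 40 36
f 39 33 41
f 39 41 40
f 40 41 42
f 40 42 36
f 41 33 43
f 41 43 42
f 42 43 44
f 42 44 36
f 43 33 45
f 43 45 44
f 44 45 46
f 44 46 36
f 45 33 47
f 45 47 46
f 46 47 48
f 46 48 36
f 47 33 49
f 47 49 48
f 48 49 50
f 48 50 36
f 49 33 51
f 49 51 50
f 50 51 52
f 50 52 36
f 51 33 34
f 51 34 52
f 52 34 35
f 52 35 36
f 53 90 69
f 90 64 93
f 69 93 58
f 90 93 69
f 53 69 65
f 69 58 70
f 65 70 54
f 69 70 65
f 53 65 74
f 65 54 75
f 74 75 60
f 65 75 74
f 53 74 86
f 74 60 89
f 86 89 63
f 74 89 86
f 53 86 90
f 86 63 94
f 90 94 64
f 86 94 90
f 54 70 81
f 70 58 84
f 81 84 62
f 70 84 81
f 58 93 71
f 93 64 92
f 71 92 57
f 93 92 71
f 64 94 91
f 94 63 87
f 91 87 55
f 94 87 91
f 63 89 88
f 89 60 76
f 88 76 59
f 89 76 88
f 60 75 80
f 75 54 77
f 80 77 61
f 75 77 80
f 56 82 68
f 82 62 83
f 68 83 57
f 82 83 68
f 56 68 66
f 68 57 67
f 66 67 55
f 68 67 66
f 56 66 73
f 66 55 72
f 73 72 59
f 66 72 73
f 56 73 78
f 73 59 79
f 78 79 61
f 73 79 78
f 56 78 82
f 78 61 85
f 82 85 62
f 78 85 82
f 57 83 71
f 83 62 84
f 71 84 58
f 83 84 71
f 55 67 91
f 67 57 92
f 91 92 64
f 67 92 91
f 59 72 88
f 72 55 87
f 88 87 63
f 72 87 88
f 61 79 80
f 79 59 76
f 80 76 60
f 79 76 80
f 62 85 81
f 85 61 77
f 81 77 54
f 85 77 81
f 96 98 95
f 99 96 95
f 95 98 97
f 97 99 95
f 96 102 98
f 100 96 99
f 100 102 96
f 98 102 97
f 101 99 97
f 97 102 101
f 101 100 99
f 102 100 101
f 104 103 106
f 104 106 105
f 106 103 107
f 106 107 105
f 107 103 108
f 107 108 105
f 108 103 109
f 108 109 105
f 109 103 110
f 109 110 105
f 110 103 111
f 110 111 105
f 111 103 112
f 111 112 105
f 112 103 113
f 112 113 105
f 113 103 114
f 113 114 105
f 114 103 115
f 114 115 105
f 115 103 116
f 115 116 105
f 116 103 117
f 116 117 105
f 117 103 118
f 117 118 105
f 118 103 119
f 118 119 105
f 119 103 104
f 119 104 105

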